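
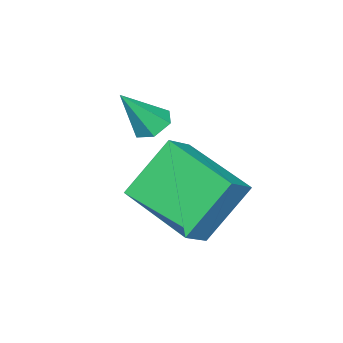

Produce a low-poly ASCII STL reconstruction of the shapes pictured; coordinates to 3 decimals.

solid 
facet normal -0.508 0.283 -0.814
outer loop
vertex -2.413 -3.161 -0.874
vertex -2.822 -3.018 -0.569
vertex -2.442 -2.667 -0.684
endloop
endfacet
facet normal 0.978 0.123 -0.171
outer loop
vertex -2.413 -3.161 -0.874
vertex -2.442 -2.667 -0.684
vertex -2.138 -3.402 0.529
endloop
endfacet
facet normal -0.508 0.284 -0.813
outer loop
vertex -2.442 -2.667 -0.684
vertex -2.822 -3.018 -0.569
vertex -2.851 -2.525 -0.379
endloop
endfacet
facet normal 0.525 0.780 0.341
outer loop
vertex -2.442 -2.667 -0.684
vertex -2.851 -2.525 -0.379
vertex -2.138 -3.402 0.529
endloop
endfacet
facet normal -0.507 0.284 -0.814
outer loop
vertex -2.851 -2.525 -0.379
vertex -2.822 -3.018 -0.569
vertex -3.232 -2.875 -0.264
endloop
endfacet
facet normal -0.287 0.566 0.773
outer loop
vertex -2.851 -2.525 -0.379
vertex -3.232 -2.875 -0.264
vertex -2.138 -3.402 0.529
endloop
endfacet
facet normal -0.506 0.285 -0.814
outer loop
vertex -3.232 -2.875 -0.264
vertex -2.822 -3.018 -0.569
vertex -3.203 -3.369 -0.455
endloop
endfacet
facet normal -0.651 -0.307 0.694
outer loop
vertex -3.232 -2.875 -0.264
vertex -3.203 -3.369 -0.455
vertex -2.138 -3.402 0.529
endloop
endfacet
facet normal -0.506 0.285 -0.814
outer loop
vertex -3.203 -3.369 -0.455
vertex -2.822 -3.018 -0.569
vertex -2.793 -3.512 -0.76
endloop
endfacet
facet normal -0.199 -0.963 0.183
outer loop
vertex -3.203 -3.369 -0.455
vertex -2.793 -3.512 -0.76
vertex -2.138 -3.402 0.529
endloop
endfacet
facet normal -0.507 0.285 -0.813
outer loop
vertex -2.793 -3.512 -0.76
vertex -2.822 -3.018 -0.569
vertex -2.413 -3.161 -0.874
endloop
endfacet
facet normal 0.616 -0.748 -0.249
outer loop
vertex -2.793 -3.512 -0.76
vertex -2.413 -3.161 -0.874
vertex -2.138 -3.402 0.529
endloop
endfacet
facet normal -0.840 -0.010 -0.542
outer loop
vertex -3.301 -2.349 -1.215
vertex -2.997 -0.344 -1.724
vertex -2.351 -2.865 -2.679
endloop
endfacet
facet normal -0.146 -0.959 0.243
outer loop
vertex -1.603 -2.856 -2.196
vertex -3.301 -2.349 -1.215
vertex -2.351 -2.865 -2.679
endloop
endfacet
facet normal -0.840 -0.010 -0.542
outer loop
vertex -2.351 -2.865 -2.679
vertex -2.997 -0.344 -1.724
vertex -2.046 -0.86 -3.188
endloop
endfacet
facet normal 0.523 -0.284 -0.804
outer loop
vertex -2.046 -0.86 -3.188
vertex -1.603 -2.856 -2.196
vertex -2.351 -2.865 -2.679
endloop
endfacet
facet normal -0.523 0.283 0.804
outer loop
vertex -3.301 -2.349 -1.215
vertex -2.249 -0.335 -1.241
vertex -2.997 -0.344 -1.724
endloop
endfacet
facet normal -0.146 -0.959 0.243
outer loop
vertex -2.554 -2.34 -0.732
vertex -3.301 -2.349 -1.215
vertex -1.603 -2.856 -2.196
endloop
endfacet
facet normal -0.523 0.284 0.804
outer loop
vertex -2.554 -2.34 -0.732
vertex -2.249 -0.335 -1.241
vertex -3.301 -2.349 -1.215
endloop
endfacet
facet normal 0.146 0.959 -0.243
outer loop
vertex -2.997 -0.344 -1.724
vertex -2.249 -0.335 -1.241
vertex -2.046 -0.86 -3.188
endloop
endfacet
facet normal 0.523 -0.283 -0.804
outer loop
vertex -1.299 -0.851 -2.705
vertex -1.603 -2.856 -2.196
vertex -2.046 -0.86 -3.188
endloop
endfacet
facet normal 0.146 0.959 -0.243
outer loop
vertex -2.046 -0.86 -3.188
vertex -2.249 -0.335 -1.241
vertex -1.299 -0.851 -2.705
endloop
endfacet
facet normal 0.840 0.010 0.542
outer loop
vertex -1.299 -0.851 -2.705
vertex -2.554 -2.34 -0.732
vertex -1.603 -2.856 -2.196
endloop
endfacet
facet normal 0.840 0.010 0.542
outer loop
vertex -2.249 -0.335 -1.241
vertex -2.554 -2.34 -0.732
vertex -1.299 -0.851 -2.705
endloop
endfacet

endsolid


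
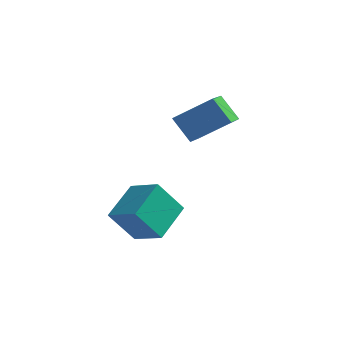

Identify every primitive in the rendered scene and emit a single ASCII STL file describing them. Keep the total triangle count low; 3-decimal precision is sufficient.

solid 
facet normal -0.873 0.277 -0.402
outer loop
vertex -1.893 -4.755 -3.113
vertex -1.73 -3.167 -2.373
vertex -1.107 -4.215 -4.446
endloop
endfacet
facet normal -0.092 -0.903 -0.420
outer loop
vertex 0.15 -4.613 -3.867
vertex -1.893 -4.755 -3.113
vertex -1.107 -4.215 -4.446
endloop
endfacet
facet normal -0.873 0.277 -0.402
outer loop
vertex -1.107 -4.215 -4.446
vertex -1.73 -3.167 -2.373
vertex -0.944 -2.626 -3.707
endloop
endfacet
facet normal 0.479 0.329 -0.814
outer loop
vertex -0.944 -2.626 -3.707
vertex 0.15 -4.613 -3.867
vertex -1.107 -4.215 -4.446
endloop
endfacet
facet normal -0.479 -0.330 0.813
outer loop
vertex -1.893 -4.755 -3.113
vertex -0.473 -3.565 -1.794
vertex -1.73 -3.167 -2.373
endloop
endfacet
facet normal -0.092 -0.903 -0.421
outer loop
vertex -0.636 -5.154 -2.533
vertex -1.893 -4.755 -3.113
vertex 0.15 -4.613 -3.867
endloop
endfacet
facet normal -0.480 -0.329 0.813
outer loop
vertex -0.636 -5.154 -2.533
vertex -0.473 -3.565 -1.794
vertex -1.893 -4.755 -3.113
endloop
endfacet
facet normal 0.092 0.903 0.420
outer loop
vertex -1.73 -3.167 -2.373
vertex -0.473 -3.565 -1.794
vertex -0.944 -2.626 -3.707
endloop
endfacet
facet normal 0.480 0.330 -0.813
outer loop
vertex 0.313 -3.025 -3.127
vertex 0.15 -4.613 -3.867
vertex -0.944 -2.626 -3.707
endloop
endfacet
facet normal 0.093 0.903 0.420
outer loop
vertex -0.944 -2.626 -3.707
vertex -0.473 -3.565 -1.794
vertex 0.313 -3.025 -3.127
endloop
endfacet
facet normal 0.873 -0.277 0.402
outer loop
vertex 0.313 -3.025 -3.127
vertex -0.636 -5.154 -2.533
vertex 0.15 -4.613 -3.867
endloop
endfacet
facet normal 0.873 -0.277 0.402
outer loop
vertex -0.473 -3.565 -1.794
vertex -0.636 -5.154 -2.533
vertex 0.313 -3.025 -3.127
endloop
endfacet
facet normal -0.754 -0.326 -0.571
outer loop
vertex -0.785 -1.605 0.606
vertex -0.996 -0.311 0.146
vertex 0.027 -1.812 -0.348
endloop
endfacet
facet normal 0.152 -0.931 0.331
outer loop
vertex 1.376 -1.229 0.674
vertex -0.785 -1.605 0.606
vertex 0.027 -1.812 -0.348
endloop
endfacet
facet normal -0.753 -0.325 -0.572
outer loop
vertex 0.027 -1.812 -0.348
vertex -0.996 -0.311 0.146
vertex -0.183 -0.517 -0.808
endloop
endfacet
facet normal 0.640 -0.163 -0.751
outer loop
vertex -0.183 -0.517 -0.808
vertex 1.376 -1.229 0.674
vertex 0.027 -1.812 -0.348
endloop
endfacet
facet normal -0.640 0.163 0.751
outer loop
vertex -0.785 -1.605 0.606
vertex 0.353 0.272 1.168
vertex -0.996 -0.311 0.146
endloop
endfacet
facet normal 0.152 -0.932 0.330
outer loop
vertex 0.563 -1.023 1.628
vertex -0.785 -1.605 0.606
vertex 1.376 -1.229 0.674
endloop
endfacet
facet normal -0.640 0.163 0.751
outer loop
vertex 0.563 -1.023 1.628
vertex 0.353 0.272 1.168
vertex -0.785 -1.605 0.606
endloop
endfacet
facet normal -0.152 0.931 -0.331
outer loop
vertex -0.996 -0.311 0.146
vertex 0.353 0.272 1.168
vertex -0.183 -0.517 -0.808
endloop
endfacet
facet normal 0.640 -0.163 -0.751
outer loop
vertex 1.165 0.065 0.214
vertex 1.376 -1.229 0.674
vertex -0.183 -0.517 -0.808
endloop
endfacet
facet normal -0.151 0.931 -0.331
outer loop
vertex -0.183 -0.517 -0.808
vertex 0.353 0.272 1.168
vertex 1.165 0.065 0.214
endloop
endfacet
facet normal 0.753 0.326 0.571
outer loop
vertex 1.165 0.065 0.214
vertex 0.563 -1.023 1.628
vertex 1.376 -1.229 0.674
endloop
endfacet
facet normal 0.754 0.325 0.571
outer loop
vertex 0.353 0.272 1.168
vertex 0.563 -1.023 1.628
vertex 1.165 0.065 0.214
endloop
endfacet

endsolid


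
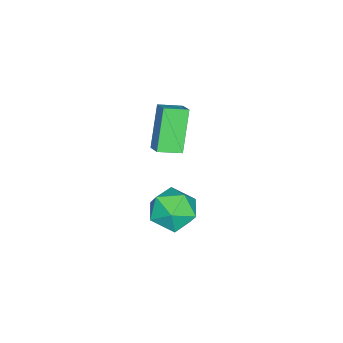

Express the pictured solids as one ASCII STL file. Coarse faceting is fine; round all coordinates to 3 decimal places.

solid 
facet normal -0.554 -0.089 0.827
outer loop
vertex 1.501 -2.963 1.621
vertex 0.939 -2.111 1.336
vertex 0.969 -3.451 1.212
endloop
endfacet
facet normal 0.530 -0.804 0.269
outer loop
vertex 2.101 -3.269 -0.476
vertex 1.501 -2.963 1.621
vertex 0.969 -3.451 1.212
endloop
endfacet
facet normal -0.556 -0.089 0.827
outer loop
vertex 0.969 -3.451 1.212
vertex 0.939 -2.111 1.336
vertex 0.407 -2.599 0.926
endloop
endfacet
facet normal -0.641 -0.588 -0.493
outer loop
vertex 0.407 -2.599 0.926
vertex 2.101 -3.269 -0.476
vertex 0.969 -3.451 1.212
endloop
endfacet
facet normal 0.641 0.588 0.493
outer loop
vertex 1.501 -2.963 1.621
vertex 2.071 -1.929 -0.352
vertex 0.939 -2.111 1.336
endloop
endfacet
facet normal 0.530 -0.804 0.269
outer loop
vertex 2.633 -2.781 -0.066
vertex 1.501 -2.963 1.621
vertex 2.101 -3.269 -0.476
endloop
endfacet
facet normal 0.641 0.588 0.493
outer loop
vertex 2.633 -2.781 -0.066
vertex 2.071 -1.929 -0.352
vertex 1.501 -2.963 1.621
endloop
endfacet
facet normal -0.530 0.804 -0.269
outer loop
vertex 0.939 -2.111 1.336
vertex 2.071 -1.929 -0.352
vertex 0.407 -2.599 0.926
endloop
endfacet
facet normal -0.641 -0.588 -0.494
outer loop
vertex 1.539 -2.417 -0.761
vertex 2.101 -3.269 -0.476
vertex 0.407 -2.599 0.926
endloop
endfacet
facet normal -0.530 0.804 -0.269
outer loop
vertex 0.407 -2.599 0.926
vertex 2.071 -1.929 -0.352
vertex 1.539 -2.417 -0.761
endloop
endfacet
facet normal 0.555 0.090 -0.827
outer loop
vertex 1.539 -2.417 -0.761
vertex 2.633 -2.781 -0.066
vertex 2.101 -3.269 -0.476
endloop
endfacet
facet normal 0.555 0.088 -0.827
outer loop
vertex 2.071 -1.929 -0.352
vertex 2.633 -2.781 -0.066
vertex 1.539 -2.417 -0.761
endloop
endfacet
facet normal -0.768 0.376 -0.519
outer loop
vertex 2.083 -1.619 -4.838
vertex 1.465 -2.522 -4.578
vertex 1.453 -1.62 -3.906
endloop
endfacet
facet normal -0.365 0.898 -0.246
outer loop
vertex 2.083 -1.619 -4.838
vertex 1.453 -1.62 -3.906
vertex 2.493 -1.191 -3.882
endloop
endfacet
facet normal 0.299 0.816 -0.494
outer loop
vertex 2.083 -1.619 -4.838
vertex 2.493 -1.191 -3.882
vertex 3.147 -1.828 -4.539
endloop
endfacet
facet normal 0.307 0.244 -0.920
outer loop
vertex 2.083 -1.619 -4.838
vertex 3.147 -1.828 -4.539
vertex 2.512 -2.651 -4.969
endloop
endfacet
facet normal -0.353 -0.028 -0.935
outer loop
vertex 2.083 -1.619 -4.838
vertex 2.512 -2.651 -4.969
vertex 1.465 -2.522 -4.578
endloop
endfacet
facet normal -0.347 0.816 0.463
outer loop
vertex 2.493 -1.191 -3.882
vertex 1.453 -1.62 -3.906
vertex 2.128 -1.829 -3.031
endloop
endfacet
facet normal -0.999 -0.029 0.022
outer loop
vertex 1.453 -1.62 -3.906
vertex 1.465 -2.522 -4.578
vertex 1.493 -2.652 -3.461
endloop
endfacet
facet normal -0.328 -0.683 -0.653
outer loop
vertex 1.465 -2.522 -4.578
vertex 2.512 -2.651 -4.969
vertex 2.147 -3.289 -4.118
endloop
endfacet
facet normal 0.739 -0.242 -0.628
outer loop
vertex 2.512 -2.651 -4.969
vertex 3.147 -1.828 -4.539
vertex 3.187 -2.86 -4.094
endloop
endfacet
facet normal 0.727 0.684 0.061
outer loop
vertex 3.147 -1.828 -4.539
vertex 2.493 -1.191 -3.882
vertex 3.175 -1.958 -3.422
endloop
endfacet
facet normal -0.307 -0.244 0.920
outer loop
vertex 2.557 -2.861 -3.162
vertex 2.128 -1.829 -3.031
vertex 1.493 -2.652 -3.461
endloop
endfacet
facet normal -0.299 -0.816 0.494
outer loop
vertex 2.557 -2.861 -3.162
vertex 1.493 -2.652 -3.461
vertex 2.147 -3.289 -4.118
endloop
endfacet
facet normal 0.365 -0.898 0.246
outer loop
vertex 2.557 -2.861 -3.162
vertex 2.147 -3.289 -4.118
vertex 3.187 -2.86 -4.094
endloop
endfacet
facet normal 0.768 -0.376 0.519
outer loop
vertex 2.557 -2.861 -3.162
vertex 3.187 -2.86 -4.094
vertex 3.175 -1.958 -3.422
endloop
endfacet
facet normal 0.353 0.028 0.935
outer loop
vertex 2.557 -2.861 -3.162
vertex 3.175 -1.958 -3.422
vertex 2.128 -1.829 -3.031
endloop
endfacet
facet normal -0.739 0.242 0.628
outer loop
vertex 1.493 -2.652 -3.461
vertex 2.128 -1.829 -3.031
vertex 1.453 -1.62 -3.906
endloop
endfacet
facet normal -0.727 -0.684 -0.061
outer loop
vertex 2.147 -3.289 -4.118
vertex 1.493 -2.652 -3.461
vertex 1.465 -2.522 -4.578
endloop
endfacet
facet normal 0.347 -0.816 -0.463
outer loop
vertex 3.187 -2.86 -4.094
vertex 2.147 -3.289 -4.118
vertex 2.512 -2.651 -4.969
endloop
endfacet
facet normal 0.999 0.029 -0.022
outer loop
vertex 3.175 -1.958 -3.422
vertex 3.187 -2.86 -4.094
vertex 3.147 -1.828 -4.539
endloop
endfacet
facet normal 0.328 0.683 0.653
outer loop
vertex 2.128 -1.829 -3.031
vertex 3.175 -1.958 -3.422
vertex 2.493 -1.191 -3.882
endloop
endfacet

endsolid


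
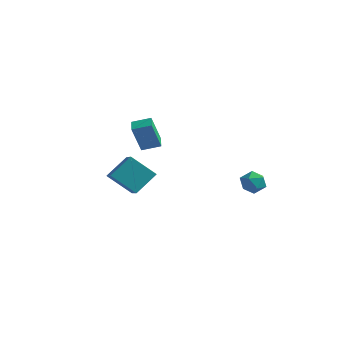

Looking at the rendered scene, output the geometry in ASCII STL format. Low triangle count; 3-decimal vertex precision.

solid 
facet normal -0.573 0.662 -0.483
outer loop
vertex -1.712 -0.155 -0.328
vertex -0.454 0.183 -1.358
vertex -2.186 -1.251 -1.268
endloop
endfacet
facet normal -0.758 -0.204 0.620
outer loop
vertex -1.206 -2.383 -0.442
vertex -1.712 -0.155 -0.328
vertex -2.186 -1.251 -1.268
endloop
endfacet
facet normal -0.573 0.662 -0.483
outer loop
vertex -2.186 -1.251 -1.268
vertex -0.454 0.183 -1.358
vertex -0.929 -0.913 -2.297
endloop
endfacet
facet normal -0.312 -0.721 -0.618
outer loop
vertex -0.929 -0.913 -2.297
vertex -1.206 -2.383 -0.442
vertex -2.186 -1.251 -1.268
endloop
endfacet
facet normal 0.312 0.721 0.618
outer loop
vertex -1.712 -0.155 -0.328
vertex 0.526 -0.949 -0.532
vertex -0.454 0.183 -1.358
endloop
endfacet
facet normal -0.757 -0.204 0.621
outer loop
vertex -0.731 -1.287 0.497
vertex -1.712 -0.155 -0.328
vertex -1.206 -2.383 -0.442
endloop
endfacet
facet normal 0.312 0.721 0.618
outer loop
vertex -0.731 -1.287 0.497
vertex 0.526 -0.949 -0.532
vertex -1.712 -0.155 -0.328
endloop
endfacet
facet normal 0.758 0.203 -0.620
outer loop
vertex -0.454 0.183 -1.358
vertex 0.526 -0.949 -0.532
vertex -0.929 -0.913 -2.297
endloop
endfacet
facet normal -0.312 -0.721 -0.618
outer loop
vertex 0.052 -2.045 -1.472
vertex -1.206 -2.383 -0.442
vertex -0.929 -0.913 -2.297
endloop
endfacet
facet normal 0.757 0.204 -0.620
outer loop
vertex -0.929 -0.913 -2.297
vertex 0.526 -0.949 -0.532
vertex 0.052 -2.045 -1.472
endloop
endfacet
facet normal 0.573 -0.662 0.483
outer loop
vertex 0.052 -2.045 -1.472
vertex -0.731 -1.287 0.497
vertex -1.206 -2.383 -0.442
endloop
endfacet
facet normal 0.573 -0.662 0.483
outer loop
vertex 0.526 -0.949 -0.532
vertex -0.731 -1.287 0.497
vertex 0.052 -2.045 -1.472
endloop
endfacet
facet normal -0.828 -0.484 -0.283
outer loop
vertex -3.261 2.762 -0.046
vertex -3.728 3.485 0.083
vertex -2.978 3.237 -1.686
endloop
endfacet
facet normal 0.536 -0.831 -0.148
outer loop
vertex -2.092 3.755 -1.383
vertex -3.261 2.762 -0.046
vertex -2.978 3.237 -1.686
endloop
endfacet
facet normal -0.828 -0.484 -0.283
outer loop
vertex -2.978 3.237 -1.686
vertex -3.728 3.485 0.083
vertex -3.445 3.96 -1.557
endloop
endfacet
facet normal 0.163 0.275 -0.948
outer loop
vertex -3.445 3.96 -1.557
vertex -2.092 3.755 -1.383
vertex -2.978 3.237 -1.686
endloop
endfacet
facet normal -0.163 -0.275 0.948
outer loop
vertex -3.261 2.762 -0.046
vertex -2.842 4.003 0.386
vertex -3.728 3.485 0.083
endloop
endfacet
facet normal 0.536 -0.831 -0.148
outer loop
vertex -2.375 3.28 0.257
vertex -3.261 2.762 -0.046
vertex -2.092 3.755 -1.383
endloop
endfacet
facet normal -0.163 -0.275 0.948
outer loop
vertex -2.375 3.28 0.257
vertex -2.842 4.003 0.386
vertex -3.261 2.762 -0.046
endloop
endfacet
facet normal -0.536 0.831 0.148
outer loop
vertex -3.728 3.485 0.083
vertex -2.842 4.003 0.386
vertex -3.445 3.96 -1.557
endloop
endfacet
facet normal 0.163 0.275 -0.948
outer loop
vertex -2.559 4.478 -1.254
vertex -2.092 3.755 -1.383
vertex -3.445 3.96 -1.557
endloop
endfacet
facet normal -0.536 0.831 0.148
outer loop
vertex -3.445 3.96 -1.557
vertex -2.842 4.003 0.386
vertex -2.559 4.478 -1.254
endloop
endfacet
facet normal 0.828 0.484 0.283
outer loop
vertex -2.559 4.478 -1.254
vertex -2.375 3.28 0.257
vertex -2.092 3.755 -1.383
endloop
endfacet
facet normal 0.828 0.484 0.283
outer loop
vertex -2.842 4.003 0.386
vertex -2.375 3.28 0.257
vertex -2.559 4.478 -1.254
endloop
endfacet
facet normal 0.333 0.521 0.786
outer loop
vertex 4.16 3.2 -1.578
vertex 3.79 2.743 -1.118
vertex 4.494 2.587 -1.313
endloop
endfacet
facet normal 0.802 0.544 0.248
outer loop
vertex 4.16 3.2 -1.578
vertex 4.494 2.587 -1.313
vertex 4.583 2.782 -2.028
endloop
endfacet
facet normal 0.472 0.822 -0.320
outer loop
vertex 4.16 3.2 -1.578
vertex 4.583 2.782 -2.028
vertex 3.935 3.058 -2.275
endloop
endfacet
facet normal -0.200 0.971 -0.133
outer loop
vertex 4.16 3.2 -1.578
vertex 3.935 3.058 -2.275
vertex 3.445 3.034 -1.713
endloop
endfacet
facet normal -0.286 0.785 0.550
outer loop
vertex 4.16 3.2 -1.578
vertex 3.445 3.034 -1.713
vertex 3.79 2.743 -1.118
endloop
endfacet
facet normal 0.988 -0.127 0.088
outer loop
vertex 4.583 2.782 -2.028
vertex 4.494 2.587 -1.313
vertex 4.475 2.066 -1.847
endloop
endfacet
facet normal 0.229 -0.165 0.959
outer loop
vertex 4.494 2.587 -1.313
vertex 3.79 2.743 -1.118
vertex 3.985 2.042 -1.285
endloop
endfacet
facet normal -0.773 0.263 0.577
outer loop
vertex 3.79 2.743 -1.118
vertex 3.445 3.034 -1.713
vertex 3.337 2.318 -1.532
endloop
endfacet
facet normal -0.634 0.565 -0.528
outer loop
vertex 3.445 3.034 -1.713
vertex 3.935 3.058 -2.275
vertex 3.426 2.513 -2.247
endloop
endfacet
facet normal 0.454 0.324 -0.830
outer loop
vertex 3.935 3.058 -2.275
vertex 4.583 2.782 -2.028
vertex 4.13 2.357 -2.442
endloop
endfacet
facet normal 0.200 -0.971 0.133
outer loop
vertex 3.76 1.9 -1.982
vertex 4.475 2.066 -1.847
vertex 3.985 2.042 -1.285
endloop
endfacet
facet normal -0.472 -0.822 0.320
outer loop
vertex 3.76 1.9 -1.982
vertex 3.985 2.042 -1.285
vertex 3.337 2.318 -1.532
endloop
endfacet
facet normal -0.802 -0.544 -0.248
outer loop
vertex 3.76 1.9 -1.982
vertex 3.337 2.318 -1.532
vertex 3.426 2.513 -2.247
endloop
endfacet
facet normal -0.333 -0.521 -0.786
outer loop
vertex 3.76 1.9 -1.982
vertex 3.426 2.513 -2.247
vertex 4.13 2.357 -2.442
endloop
endfacet
facet normal 0.286 -0.785 -0.550
outer loop
vertex 3.76 1.9 -1.982
vertex 4.13 2.357 -2.442
vertex 4.475 2.066 -1.847
endloop
endfacet
facet normal 0.634 -0.565 0.528
outer loop
vertex 3.985 2.042 -1.285
vertex 4.475 2.066 -1.847
vertex 4.494 2.587 -1.313
endloop
endfacet
facet normal -0.454 -0.324 0.830
outer loop
vertex 3.337 2.318 -1.532
vertex 3.985 2.042 -1.285
vertex 3.79 2.743 -1.118
endloop
endfacet
facet normal -0.988 0.127 -0.088
outer loop
vertex 3.426 2.513 -2.247
vertex 3.337 2.318 -1.532
vertex 3.445 3.034 -1.713
endloop
endfacet
facet normal -0.229 0.165 -0.959
outer loop
vertex 4.13 2.357 -2.442
vertex 3.426 2.513 -2.247
vertex 3.935 3.058 -2.275
endloop
endfacet
facet normal 0.773 -0.263 -0.577
outer loop
vertex 4.475 2.066 -1.847
vertex 4.13 2.357 -2.442
vertex 4.583 2.782 -2.028
endloop
endfacet

endsolid


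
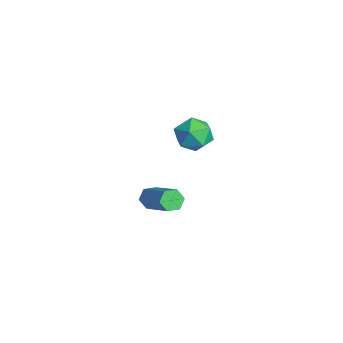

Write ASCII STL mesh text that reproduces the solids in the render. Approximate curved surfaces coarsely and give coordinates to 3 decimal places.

solid 
facet normal -0.815 -0.220 -0.536
outer loop
vertex 1.93 -2.894 -2.1
vertex 1.642 -2.635 -1.768
vertex 1.843 -2.396 -2.172
endloop
endfacet
facet normal 0.554 -0.024 -0.832
outer loop
vertex 1.93 -2.894 -2.1
vertex 1.843 -2.396 -2.172
vertex 3.446 -2.485 -1.103
endloop
endfacet
facet normal 0.554 -0.024 -0.832
outer loop
vertex 3.446 -2.485 -1.103
vertex 1.843 -2.396 -2.172
vertex 3.359 -1.987 -1.175
endloop
endfacet
facet normal 0.815 0.220 0.536
outer loop
vertex 3.446 -2.485 -1.103
vertex 3.359 -1.987 -1.175
vertex 3.158 -2.225 -0.772
endloop
endfacet
facet normal -0.815 -0.220 -0.536
outer loop
vertex 1.843 -2.396 -2.172
vertex 1.642 -2.635 -1.768
vertex 1.555 -2.137 -1.84
endloop
endfacet
facet normal 0.129 0.833 -0.538
outer loop
vertex 1.843 -2.396 -2.172
vertex 1.555 -2.137 -1.84
vertex 3.359 -1.987 -1.175
endloop
endfacet
facet normal 0.129 0.832 -0.539
outer loop
vertex 3.359 -1.987 -1.175
vertex 1.555 -2.137 -1.84
vertex 3.071 -1.728 -0.844
endloop
endfacet
facet normal 0.815 0.220 0.536
outer loop
vertex 3.359 -1.987 -1.175
vertex 3.071 -1.728 -0.844
vertex 3.158 -2.225 -0.772
endloop
endfacet
facet normal -0.815 -0.220 -0.536
outer loop
vertex 1.555 -2.137 -1.84
vertex 1.642 -2.635 -1.768
vertex 1.354 -2.375 -1.437
endloop
endfacet
facet normal -0.424 0.856 0.294
outer loop
vertex 1.555 -2.137 -1.84
vertex 1.354 -2.375 -1.437
vertex 3.071 -1.728 -0.844
endloop
endfacet
facet normal -0.424 0.857 0.294
outer loop
vertex 3.071 -1.728 -0.844
vertex 1.354 -2.375 -1.437
vertex 2.87 -1.966 -0.44
endloop
endfacet
facet normal 0.815 0.220 0.535
outer loop
vertex 3.071 -1.728 -0.844
vertex 2.87 -1.966 -0.44
vertex 3.158 -2.225 -0.772
endloop
endfacet
facet normal -0.815 -0.220 -0.536
outer loop
vertex 1.354 -2.375 -1.437
vertex 1.642 -2.635 -1.768
vertex 1.441 -2.873 -1.365
endloop
endfacet
facet normal -0.554 0.024 0.832
outer loop
vertex 1.354 -2.375 -1.437
vertex 1.441 -2.873 -1.365
vertex 2.87 -1.966 -0.44
endloop
endfacet
facet normal -0.554 0.024 0.832
outer loop
vertex 2.87 -1.966 -0.44
vertex 1.441 -2.873 -1.365
vertex 2.957 -2.464 -0.368
endloop
endfacet
facet normal 0.815 0.220 0.536
outer loop
vertex 2.87 -1.966 -0.44
vertex 2.957 -2.464 -0.368
vertex 3.158 -2.225 -0.772
endloop
endfacet
facet normal -0.815 -0.220 -0.536
outer loop
vertex 1.441 -2.873 -1.365
vertex 1.642 -2.635 -1.768
vertex 1.729 -3.132 -1.696
endloop
endfacet
facet normal -0.130 -0.833 0.539
outer loop
vertex 1.441 -2.873 -1.365
vertex 1.729 -3.132 -1.696
vertex 2.957 -2.464 -0.368
endloop
endfacet
facet normal -0.129 -0.833 0.538
outer loop
vertex 2.957 -2.464 -0.368
vertex 1.729 -3.132 -1.696
vertex 3.245 -2.723 -0.7
endloop
endfacet
facet normal 0.815 0.220 0.536
outer loop
vertex 2.957 -2.464 -0.368
vertex 3.245 -2.723 -0.7
vertex 3.158 -2.225 -0.772
endloop
endfacet
facet normal -0.815 -0.220 -0.535
outer loop
vertex 1.729 -3.132 -1.696
vertex 1.642 -2.635 -1.768
vertex 1.93 -2.894 -2.1
endloop
endfacet
facet normal 0.424 -0.857 -0.294
outer loop
vertex 1.729 -3.132 -1.696
vertex 1.93 -2.894 -2.1
vertex 3.245 -2.723 -0.7
endloop
endfacet
facet normal 0.424 -0.856 -0.294
outer loop
vertex 3.245 -2.723 -0.7
vertex 1.93 -2.894 -2.1
vertex 3.446 -2.485 -1.103
endloop
endfacet
facet normal 0.815 0.220 0.536
outer loop
vertex 3.245 -2.723 -0.7
vertex 3.446 -2.485 -1.103
vertex 3.158 -2.225 -0.772
endloop
endfacet
facet normal -0.906 0.406 -0.120
outer loop
vertex 3.215 -1.28 2.668
vertex 2.939 -1.71 3.296
vertex 3.253 -0.974 3.416
endloop
endfacet
facet normal -0.395 0.857 -0.331
outer loop
vertex 3.215 -1.28 2.668
vertex 3.253 -0.974 3.416
vertex 3.877 -0.882 2.909
endloop
endfacet
facet normal -0.016 0.537 -0.844
outer loop
vertex 3.215 -1.28 2.668
vertex 3.877 -0.882 2.909
vertex 3.949 -1.562 2.475
endloop
endfacet
facet normal -0.293 -0.112 -0.950
outer loop
vertex 3.215 -1.28 2.668
vertex 3.949 -1.562 2.475
vertex 3.369 -2.074 2.714
endloop
endfacet
facet normal -0.843 -0.193 -0.502
outer loop
vertex 3.215 -1.28 2.668
vertex 3.369 -2.074 2.714
vertex 2.939 -1.71 3.296
endloop
endfacet
facet normal 0.038 0.974 0.224
outer loop
vertex 3.877 -0.882 2.909
vertex 3.253 -0.974 3.416
vertex 4.011 -1.066 3.686
endloop
endfacet
facet normal -0.788 0.244 0.565
outer loop
vertex 3.253 -0.974 3.416
vertex 2.939 -1.71 3.296
vertex 3.431 -1.578 3.925
endloop
endfacet
facet normal -0.686 -0.725 -0.053
outer loop
vertex 2.939 -1.71 3.296
vertex 3.369 -2.074 2.714
vertex 3.503 -2.258 3.491
endloop
endfacet
facet normal 0.205 -0.595 -0.777
outer loop
vertex 3.369 -2.074 2.714
vertex 3.949 -1.562 2.475
vertex 4.127 -2.166 2.984
endloop
endfacet
facet normal 0.652 0.456 -0.606
outer loop
vertex 3.949 -1.562 2.475
vertex 3.877 -0.882 2.909
vertex 4.441 -1.43 3.104
endloop
endfacet
facet normal 0.293 0.112 0.950
outer loop
vertex 4.165 -1.86 3.732
vertex 4.011 -1.066 3.686
vertex 3.431 -1.578 3.925
endloop
endfacet
facet normal 0.016 -0.537 0.844
outer loop
vertex 4.165 -1.86 3.732
vertex 3.431 -1.578 3.925
vertex 3.503 -2.258 3.491
endloop
endfacet
facet normal 0.395 -0.857 0.331
outer loop
vertex 4.165 -1.86 3.732
vertex 3.503 -2.258 3.491
vertex 4.127 -2.166 2.984
endloop
endfacet
facet normal 0.906 -0.406 0.120
outer loop
vertex 4.165 -1.86 3.732
vertex 4.127 -2.166 2.984
vertex 4.441 -1.43 3.104
endloop
endfacet
facet normal 0.843 0.193 0.502
outer loop
vertex 4.165 -1.86 3.732
vertex 4.441 -1.43 3.104
vertex 4.011 -1.066 3.686
endloop
endfacet
facet normal -0.205 0.595 0.777
outer loop
vertex 3.431 -1.578 3.925
vertex 4.011 -1.066 3.686
vertex 3.253 -0.974 3.416
endloop
endfacet
facet normal -0.652 -0.456 0.606
outer loop
vertex 3.503 -2.258 3.491
vertex 3.431 -1.578 3.925
vertex 2.939 -1.71 3.296
endloop
endfacet
facet normal -0.038 -0.974 -0.224
outer loop
vertex 4.127 -2.166 2.984
vertex 3.503 -2.258 3.491
vertex 3.369 -2.074 2.714
endloop
endfacet
facet normal 0.788 -0.244 -0.565
outer loop
vertex 4.441 -1.43 3.104
vertex 4.127 -2.166 2.984
vertex 3.949 -1.562 2.475
endloop
endfacet
facet normal 0.686 0.725 0.053
outer loop
vertex 4.011 -1.066 3.686
vertex 4.441 -1.43 3.104
vertex 3.877 -0.882 2.909
endloop
endfacet

endsolid


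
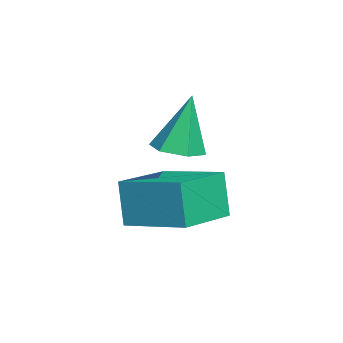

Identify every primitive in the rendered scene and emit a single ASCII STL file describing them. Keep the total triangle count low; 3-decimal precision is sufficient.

solid 
facet normal -0.500 -0.835 -0.229
outer loop
vertex 2.139 -2.362 2.464
vertex 0.82 -1.506 2.225
vertex 2.44 -2.223 1.3
endloop
endfacet
facet normal 0.829 -0.538 0.150
outer loop
vertex 3.26 -0.854 1.675
vertex 2.139 -2.362 2.464
vertex 2.44 -2.223 1.3
endloop
endfacet
facet normal -0.500 -0.835 -0.228
outer loop
vertex 2.44 -2.223 1.3
vertex 0.82 -1.506 2.225
vertex 1.121 -1.368 1.061
endloop
endfacet
facet normal 0.249 0.115 -0.962
outer loop
vertex 1.121 -1.368 1.061
vertex 3.26 -0.854 1.675
vertex 2.44 -2.223 1.3
endloop
endfacet
facet normal -0.249 -0.115 0.962
outer loop
vertex 2.139 -2.362 2.464
vertex 1.64 -0.137 2.6
vertex 0.82 -1.506 2.225
endloop
endfacet
facet normal 0.830 -0.538 0.151
outer loop
vertex 2.959 -0.992 2.839
vertex 2.139 -2.362 2.464
vertex 3.26 -0.854 1.675
endloop
endfacet
facet normal -0.249 -0.115 0.962
outer loop
vertex 2.959 -0.992 2.839
vertex 1.64 -0.137 2.6
vertex 2.139 -2.362 2.464
endloop
endfacet
facet normal -0.829 0.538 -0.151
outer loop
vertex 0.82 -1.506 2.225
vertex 1.64 -0.137 2.6
vertex 1.121 -1.368 1.061
endloop
endfacet
facet normal 0.249 0.114 -0.962
outer loop
vertex 1.941 0.002 1.436
vertex 3.26 -0.854 1.675
vertex 1.121 -1.368 1.061
endloop
endfacet
facet normal -0.830 0.538 -0.150
outer loop
vertex 1.121 -1.368 1.061
vertex 1.64 -0.137 2.6
vertex 1.941 0.002 1.436
endloop
endfacet
facet normal 0.501 0.835 0.228
outer loop
vertex 1.941 0.002 1.436
vertex 2.959 -0.992 2.839
vertex 3.26 -0.854 1.675
endloop
endfacet
facet normal 0.500 0.835 0.229
outer loop
vertex 1.64 -0.137 2.6
vertex 2.959 -0.992 2.839
vertex 1.941 0.002 1.436
endloop
endfacet
facet normal 0.159 -0.190 -0.969
outer loop
vertex 0.754 -1.598 2.811
vertex 0.238 -1.234 2.655
vertex 0.827 -0.962 2.698
endloop
endfacet
facet normal 0.875 -0.014 0.484
outer loop
vertex 0.754 -1.598 2.811
vertex 0.827 -0.962 2.698
vertex -0.018 -0.926 4.225
endloop
endfacet
facet normal 0.159 -0.190 -0.969
outer loop
vertex 0.827 -0.962 2.698
vertex 0.238 -1.234 2.655
vertex 0.311 -0.598 2.542
endloop
endfacet
facet normal 0.503 0.824 0.259
outer loop
vertex 0.827 -0.962 2.698
vertex 0.311 -0.598 2.542
vertex -0.018 -0.926 4.225
endloop
endfacet
facet normal 0.159 -0.190 -0.969
outer loop
vertex 0.311 -0.598 2.542
vertex 0.238 -1.234 2.655
vertex -0.277 -0.87 2.499
endloop
endfacet
facet normal -0.424 0.901 0.093
outer loop
vertex 0.311 -0.598 2.542
vertex -0.277 -0.87 2.499
vertex -0.018 -0.926 4.225
endloop
endfacet
facet normal 0.159 -0.190 -0.969
outer loop
vertex -0.277 -0.87 2.499
vertex 0.238 -1.234 2.655
vertex -0.35 -1.506 2.612
endloop
endfacet
facet normal -0.979 0.139 0.151
outer loop
vertex -0.277 -0.87 2.499
vertex -0.35 -1.506 2.612
vertex -0.018 -0.926 4.225
endloop
endfacet
facet normal 0.159 -0.190 -0.969
outer loop
vertex -0.35 -1.506 2.612
vertex 0.238 -1.234 2.655
vertex 0.166 -1.87 2.768
endloop
endfacet
facet normal -0.607 -0.700 0.377
outer loop
vertex -0.35 -1.506 2.612
vertex 0.166 -1.87 2.768
vertex -0.018 -0.926 4.225
endloop
endfacet
facet normal 0.159 -0.190 -0.969
outer loop
vertex 0.166 -1.87 2.768
vertex 0.238 -1.234 2.655
vertex 0.754 -1.598 2.811
endloop
endfacet
facet normal 0.319 -0.776 0.543
outer loop
vertex 0.166 -1.87 2.768
vertex 0.754 -1.598 2.811
vertex -0.018 -0.926 4.225
endloop
endfacet

endsolid


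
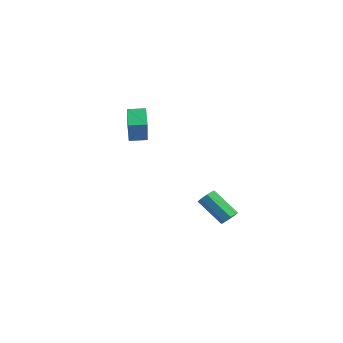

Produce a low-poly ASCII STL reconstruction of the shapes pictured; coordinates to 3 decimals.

solid 
facet normal -0.680 0.555 0.479
outer loop
vertex -3.385 -4.22 4.247
vertex -2.715 -3.425 4.276
vertex -4.069 -3.58 2.536
endloop
endfacet
facet normal -0.644 -0.764 -0.028
outer loop
vertex -3.145 -4.335 1.884
vertex -3.385 -4.22 4.247
vertex -4.069 -3.58 2.536
endloop
endfacet
facet normal -0.680 0.555 0.479
outer loop
vertex -4.069 -3.58 2.536
vertex -2.715 -3.425 4.276
vertex -3.399 -2.785 2.565
endloop
endfacet
facet normal -0.351 0.328 -0.877
outer loop
vertex -3.399 -2.785 2.565
vertex -3.145 -4.335 1.884
vertex -4.069 -3.58 2.536
endloop
endfacet
facet normal 0.351 -0.328 0.877
outer loop
vertex -3.385 -4.22 4.247
vertex -1.791 -4.18 3.624
vertex -2.715 -3.425 4.276
endloop
endfacet
facet normal -0.644 -0.764 -0.028
outer loop
vertex -2.461 -4.975 3.595
vertex -3.385 -4.22 4.247
vertex -3.145 -4.335 1.884
endloop
endfacet
facet normal 0.351 -0.328 0.877
outer loop
vertex -2.461 -4.975 3.595
vertex -1.791 -4.18 3.624
vertex -3.385 -4.22 4.247
endloop
endfacet
facet normal 0.644 0.764 0.028
outer loop
vertex -2.715 -3.425 4.276
vertex -1.791 -4.18 3.624
vertex -3.399 -2.785 2.565
endloop
endfacet
facet normal -0.351 0.328 -0.877
outer loop
vertex -2.475 -3.54 1.913
vertex -3.145 -4.335 1.884
vertex -3.399 -2.785 2.565
endloop
endfacet
facet normal 0.644 0.764 0.028
outer loop
vertex -3.399 -2.785 2.565
vertex -1.791 -4.18 3.624
vertex -2.475 -3.54 1.913
endloop
endfacet
facet normal 0.680 -0.555 -0.479
outer loop
vertex -2.475 -3.54 1.913
vertex -2.461 -4.975 3.595
vertex -3.145 -4.335 1.884
endloop
endfacet
facet normal 0.680 -0.555 -0.479
outer loop
vertex -1.791 -4.18 3.624
vertex -2.461 -4.975 3.595
vertex -2.475 -3.54 1.913
endloop
endfacet
facet normal 0.776 0.142 -0.615
outer loop
vertex 0.875 0.141 -4.144
vertex 0.522 -0.023 -4.627
vertex 0.652 0.511 -4.34
endloop
endfacet
facet normal 0.421 0.610 0.671
outer loop
vertex 0.875 0.141 -4.144
vertex 0.652 0.511 -4.34
vertex -0.729 -0.153 -2.87
endloop
endfacet
facet normal 0.421 0.610 0.671
outer loop
vertex -0.729 -0.153 -2.87
vertex 0.652 0.511 -4.34
vertex -0.953 0.217 -3.066
endloop
endfacet
facet normal -0.775 -0.143 0.615
outer loop
vertex -0.729 -0.153 -2.87
vertex -0.953 0.217 -3.066
vertex -1.082 -0.317 -3.353
endloop
endfacet
facet normal 0.776 0.142 -0.615
outer loop
vertex 0.652 0.511 -4.34
vertex 0.522 -0.023 -4.627
vertex 0.353 0.569 -4.704
endloop
endfacet
facet normal -0.034 0.982 0.184
outer loop
vertex 0.652 0.511 -4.34
vertex 0.353 0.569 -4.704
vertex -0.953 0.217 -3.066
endloop
endfacet
facet normal -0.035 0.982 0.183
outer loop
vertex -0.953 0.217 -3.066
vertex 0.353 0.569 -4.704
vertex -1.252 0.274 -3.43
endloop
endfacet
facet normal -0.776 -0.143 0.615
outer loop
vertex -0.953 0.217 -3.066
vertex -1.252 0.274 -3.43
vertex -1.082 -0.317 -3.353
endloop
endfacet
facet normal 0.776 0.141 -0.615
outer loop
vertex 0.353 0.569 -4.704
vertex 0.522 -0.023 -4.627
vertex 0.153 0.279 -5.023
endloop
endfacet
facet normal -0.471 0.779 -0.413
outer loop
vertex 0.353 0.569 -4.704
vertex 0.153 0.279 -5.023
vertex -1.252 0.274 -3.43
endloop
endfacet
facet normal -0.470 0.780 -0.412
outer loop
vertex -1.252 0.274 -3.43
vertex 0.153 0.279 -5.023
vertex -1.452 -0.015 -3.749
endloop
endfacet
facet normal -0.775 -0.143 0.615
outer loop
vertex -1.252 0.274 -3.43
vertex -1.452 -0.015 -3.749
vertex -1.082 -0.317 -3.353
endloop
endfacet
facet normal 0.776 0.141 -0.615
outer loop
vertex 0.153 0.279 -5.023
vertex 0.522 -0.023 -4.627
vertex 0.169 -0.187 -5.11
endloop
endfacet
facet normal -0.631 0.121 -0.766
outer loop
vertex 0.153 0.279 -5.023
vertex 0.169 -0.187 -5.11
vertex -1.452 -0.015 -3.749
endloop
endfacet
facet normal -0.631 0.120 -0.767
outer loop
vertex -1.452 -0.015 -3.749
vertex 0.169 -0.187 -5.11
vertex -1.435 -0.481 -3.836
endloop
endfacet
facet normal -0.775 -0.143 0.615
outer loop
vertex -1.452 -0.015 -3.749
vertex -1.435 -0.481 -3.836
vertex -1.082 -0.317 -3.353
endloop
endfacet
facet normal 0.775 0.143 -0.615
outer loop
vertex 0.169 -0.187 -5.11
vertex 0.522 -0.023 -4.627
vertex 0.393 -0.557 -4.914
endloop
endfacet
facet normal -0.421 -0.610 -0.671
outer loop
vertex 0.169 -0.187 -5.11
vertex 0.393 -0.557 -4.914
vertex -1.435 -0.481 -3.836
endloop
endfacet
facet normal -0.421 -0.610 -0.671
outer loop
vertex -1.435 -0.481 -3.836
vertex 0.393 -0.557 -4.914
vertex -1.212 -0.851 -3.64
endloop
endfacet
facet normal -0.776 -0.142 0.615
outer loop
vertex -1.435 -0.481 -3.836
vertex -1.212 -0.851 -3.64
vertex -1.082 -0.317 -3.353
endloop
endfacet
facet normal 0.776 0.143 -0.615
outer loop
vertex 0.393 -0.557 -4.914
vertex 0.522 -0.023 -4.627
vertex 0.692 -0.614 -4.55
endloop
endfacet
facet normal 0.035 -0.983 -0.183
outer loop
vertex 0.393 -0.557 -4.914
vertex 0.692 -0.614 -4.55
vertex -1.212 -0.851 -3.64
endloop
endfacet
facet normal 0.034 -0.982 -0.185
outer loop
vertex -1.212 -0.851 -3.64
vertex 0.692 -0.614 -4.55
vertex -0.913 -0.909 -3.276
endloop
endfacet
facet normal -0.776 -0.142 0.615
outer loop
vertex -1.212 -0.851 -3.64
vertex -0.913 -0.909 -3.276
vertex -1.082 -0.317 -3.353
endloop
endfacet
facet normal 0.775 0.143 -0.615
outer loop
vertex 0.692 -0.614 -4.55
vertex 0.522 -0.023 -4.627
vertex 0.892 -0.325 -4.231
endloop
endfacet
facet normal 0.470 -0.780 0.412
outer loop
vertex 0.692 -0.614 -4.55
vertex 0.892 -0.325 -4.231
vertex -0.913 -0.909 -3.276
endloop
endfacet
facet normal 0.471 -0.779 0.413
outer loop
vertex -0.913 -0.909 -3.276
vertex 0.892 -0.325 -4.231
vertex -0.713 -0.619 -2.957
endloop
endfacet
facet normal -0.776 -0.141 0.615
outer loop
vertex -0.913 -0.909 -3.276
vertex -0.713 -0.619 -2.957
vertex -1.082 -0.317 -3.353
endloop
endfacet
facet normal 0.775 0.143 -0.615
outer loop
vertex 0.892 -0.325 -4.231
vertex 0.522 -0.023 -4.627
vertex 0.875 0.141 -4.144
endloop
endfacet
facet normal 0.631 -0.120 0.767
outer loop
vertex 0.892 -0.325 -4.231
vertex 0.875 0.141 -4.144
vertex -0.713 -0.619 -2.957
endloop
endfacet
facet normal 0.631 -0.121 0.766
outer loop
vertex -0.713 -0.619 -2.957
vertex 0.875 0.141 -4.144
vertex -0.729 -0.153 -2.87
endloop
endfacet
facet normal -0.776 -0.141 0.615
outer loop
vertex -0.713 -0.619 -2.957
vertex -0.729 -0.153 -2.87
vertex -1.082 -0.317 -3.353
endloop
endfacet

endsolid


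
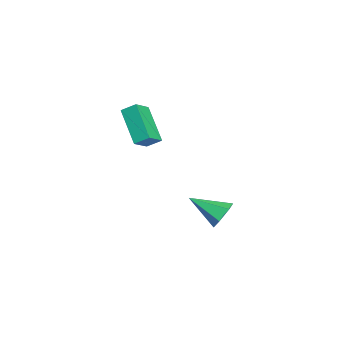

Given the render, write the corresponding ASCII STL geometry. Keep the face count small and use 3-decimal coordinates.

solid 
facet normal 0.122 0.860 -0.495
outer loop
vertex 0.344 1.157 -2.778
vertex -0.045 1.563 -2.168
vertex 0.779 1.462 -2.14
endloop
endfacet
facet normal 0.744 -0.636 -0.204
outer loop
vertex 0.344 1.157 -2.778
vertex 0.779 1.462 -2.14
vertex -0.275 -0.063 -1.232
endloop
endfacet
facet normal 0.122 0.860 -0.495
outer loop
vertex 0.779 1.462 -2.14
vertex -0.045 1.563 -2.168
vertex 0.39 1.868 -1.53
endloop
endfacet
facet normal 0.774 -0.173 0.609
outer loop
vertex 0.779 1.462 -2.14
vertex 0.39 1.868 -1.53
vertex -0.275 -0.063 -1.232
endloop
endfacet
facet normal 0.122 0.860 -0.495
outer loop
vertex 0.39 1.868 -1.53
vertex -0.045 1.563 -2.168
vertex -0.434 1.969 -1.558
endloop
endfacet
facet normal -0.014 0.157 0.987
outer loop
vertex 0.39 1.868 -1.53
vertex -0.434 1.969 -1.558
vertex -0.275 -0.063 -1.232
endloop
endfacet
facet normal 0.122 0.860 -0.495
outer loop
vertex -0.434 1.969 -1.558
vertex -0.045 1.563 -2.168
vertex -0.868 1.664 -2.196
endloop
endfacet
facet normal -0.832 0.024 0.554
outer loop
vertex -0.434 1.969 -1.558
vertex -0.868 1.664 -2.196
vertex -0.275 -0.063 -1.232
endloop
endfacet
facet normal 0.122 0.860 -0.496
outer loop
vertex -0.868 1.664 -2.196
vertex -0.045 1.563 -2.168
vertex -0.479 1.257 -2.806
endloop
endfacet
facet normal -0.861 -0.439 -0.256
outer loop
vertex -0.868 1.664 -2.196
vertex -0.479 1.257 -2.806
vertex -0.275 -0.063 -1.232
endloop
endfacet
facet normal 0.121 0.860 -0.495
outer loop
vertex -0.479 1.257 -2.806
vertex -0.045 1.563 -2.168
vertex 0.344 1.157 -2.778
endloop
endfacet
facet normal -0.072 -0.769 -0.635
outer loop
vertex -0.479 1.257 -2.806
vertex 0.344 1.157 -2.778
vertex -0.275 -0.063 -1.232
endloop
endfacet
facet normal -0.788 0.401 -0.467
outer loop
vertex -0.819 -2.702 3.865
vertex -0.725 -1.989 4.319
vertex 0.49 -1.905 2.343
endloop
endfacet
facet normal -0.111 -0.838 -0.534
outer loop
vertex 1.365 -2.351 2.861
vertex -0.819 -2.702 3.865
vertex 0.49 -1.905 2.343
endloop
endfacet
facet normal -0.788 0.401 -0.467
outer loop
vertex 0.49 -1.905 2.343
vertex -0.725 -1.989 4.319
vertex 0.584 -1.193 2.796
endloop
endfacet
facet normal 0.605 0.369 -0.705
outer loop
vertex 0.584 -1.193 2.796
vertex 1.365 -2.351 2.861
vertex 0.49 -1.905 2.343
endloop
endfacet
facet normal -0.606 -0.369 0.705
outer loop
vertex -0.819 -2.702 3.865
vertex 0.15 -2.435 4.837
vertex -0.725 -1.989 4.319
endloop
endfacet
facet normal -0.110 -0.839 -0.533
outer loop
vertex 0.056 -3.147 4.384
vertex -0.819 -2.702 3.865
vertex 1.365 -2.351 2.861
endloop
endfacet
facet normal -0.606 -0.369 0.705
outer loop
vertex 0.056 -3.147 4.384
vertex 0.15 -2.435 4.837
vertex -0.819 -2.702 3.865
endloop
endfacet
facet normal 0.111 0.838 0.534
outer loop
vertex -0.725 -1.989 4.319
vertex 0.15 -2.435 4.837
vertex 0.584 -1.193 2.796
endloop
endfacet
facet normal 0.606 0.369 -0.705
outer loop
vertex 1.459 -1.638 3.315
vertex 1.365 -2.351 2.861
vertex 0.584 -1.193 2.796
endloop
endfacet
facet normal 0.110 0.839 0.534
outer loop
vertex 0.584 -1.193 2.796
vertex 0.15 -2.435 4.837
vertex 1.459 -1.638 3.315
endloop
endfacet
facet normal 0.788 -0.401 0.467
outer loop
vertex 1.459 -1.638 3.315
vertex 0.056 -3.147 4.384
vertex 1.365 -2.351 2.861
endloop
endfacet
facet normal 0.788 -0.401 0.467
outer loop
vertex 0.15 -2.435 4.837
vertex 0.056 -3.147 4.384
vertex 1.459 -1.638 3.315
endloop
endfacet

endsolid


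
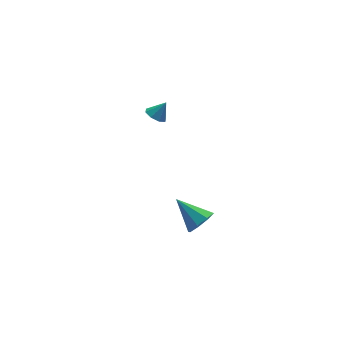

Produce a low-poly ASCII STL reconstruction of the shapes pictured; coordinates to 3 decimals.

solid 
facet normal 0.410 -0.707 -0.576
outer loop
vertex 0.186 -3.674 0.349
vertex -0.318 -4.376 0.852
vertex -0.499 -3.82 0.041
endloop
endfacet
facet normal -0.004 0.907 -0.420
outer loop
vertex 0.186 -3.674 0.349
vertex -0.499 -3.82 0.041
vertex -1.182 -2.884 2.068
endloop
endfacet
facet normal 0.410 -0.707 -0.576
outer loop
vertex -0.499 -3.82 0.041
vertex -0.318 -4.376 0.852
vertex -1.078 -4.292 0.208
endloop
endfacet
facet normal -0.631 0.601 -0.490
outer loop
vertex -0.499 -3.82 0.041
vertex -1.078 -4.292 0.208
vertex -1.182 -2.884 2.068
endloop
endfacet
facet normal 0.410 -0.707 -0.576
outer loop
vertex -1.078 -4.292 0.208
vertex -0.318 -4.376 0.852
vertex -1.212 -4.813 0.752
endloop
endfacet
facet normal -0.984 0.109 -0.138
outer loop
vertex -1.078 -4.292 0.208
vertex -1.212 -4.813 0.752
vertex -1.182 -2.884 2.068
endloop
endfacet
facet normal 0.410 -0.707 -0.576
outer loop
vertex -1.212 -4.813 0.752
vertex -0.318 -4.376 0.852
vertex -0.822 -5.078 1.355
endloop
endfacet
facet normal -0.857 -0.281 0.431
outer loop
vertex -1.212 -4.813 0.752
vertex -0.822 -5.078 1.355
vertex -1.182 -2.884 2.068
endloop
endfacet
facet normal 0.410 -0.707 -0.576
outer loop
vertex -0.822 -5.078 1.355
vertex -0.318 -4.376 0.852
vertex -0.137 -4.932 1.663
endloop
endfacet
facet normal -0.324 -0.340 0.883
outer loop
vertex -0.822 -5.078 1.355
vertex -0.137 -4.932 1.663
vertex -1.182 -2.884 2.068
endloop
endfacet
facet normal 0.410 -0.707 -0.576
outer loop
vertex -0.137 -4.932 1.663
vertex -0.318 -4.376 0.852
vertex 0.443 -4.46 1.496
endloop
endfacet
facet normal 0.302 -0.034 0.953
outer loop
vertex -0.137 -4.932 1.663
vertex 0.443 -4.46 1.496
vertex -1.182 -2.884 2.068
endloop
endfacet
facet normal 0.410 -0.707 -0.577
outer loop
vertex 0.443 -4.46 1.496
vertex -0.318 -4.376 0.852
vertex 0.576 -3.939 0.952
endloop
endfacet
facet normal 0.656 0.459 0.600
outer loop
vertex 0.443 -4.46 1.496
vertex 0.576 -3.939 0.952
vertex -1.182 -2.884 2.068
endloop
endfacet
facet normal 0.410 -0.707 -0.576
outer loop
vertex 0.576 -3.939 0.952
vertex -0.318 -4.376 0.852
vertex 0.186 -3.674 0.349
endloop
endfacet
facet normal 0.529 0.848 0.031
outer loop
vertex 0.576 -3.939 0.952
vertex 0.186 -3.674 0.349
vertex -1.182 -2.884 2.068
endloop
endfacet
facet normal -0.576 0.005 -0.817
outer loop
vertex 1.17 4.418 2.915
vertex 0.664 3.992 3.269
vertex 0.777 4.73 3.194
endloop
endfacet
facet normal 0.675 0.725 0.139
outer loop
vertex 1.17 4.418 2.915
vertex 0.777 4.73 3.194
vertex 1.356 3.988 4.251
endloop
endfacet
facet normal -0.576 0.005 -0.817
outer loop
vertex 0.777 4.73 3.194
vertex 0.664 3.992 3.269
vertex 0.318 4.61 3.517
endloop
endfacet
facet normal 0.142 0.845 0.516
outer loop
vertex 0.777 4.73 3.194
vertex 0.318 4.61 3.517
vertex 1.356 3.988 4.251
endloop
endfacet
facet normal -0.577 0.005 -0.817
outer loop
vertex 0.318 4.61 3.517
vertex 0.664 3.992 3.269
vertex 0.062 4.128 3.695
endloop
endfacet
facet normal -0.306 0.468 0.829
outer loop
vertex 0.318 4.61 3.517
vertex 0.062 4.128 3.695
vertex 1.356 3.988 4.251
endloop
endfacet
facet normal -0.577 0.005 -0.817
outer loop
vertex 0.062 4.128 3.695
vertex 0.664 3.992 3.269
vertex 0.158 3.567 3.624
endloop
endfacet
facet normal -0.405 -0.183 0.896
outer loop
vertex 0.062 4.128 3.695
vertex 0.158 3.567 3.624
vertex 1.356 3.988 4.251
endloop
endfacet
facet normal -0.576 0.003 -0.817
outer loop
vertex 0.158 3.567 3.624
vertex 0.664 3.992 3.269
vertex 0.552 3.255 3.345
endloop
endfacet
facet normal -0.098 -0.729 0.677
outer loop
vertex 0.158 3.567 3.624
vertex 0.552 3.255 3.345
vertex 1.356 3.988 4.251
endloop
endfacet
facet normal -0.576 0.003 -0.817
outer loop
vertex 0.552 3.255 3.345
vertex 0.664 3.992 3.269
vertex 1.011 3.375 3.022
endloop
endfacet
facet normal 0.434 -0.849 0.302
outer loop
vertex 0.552 3.255 3.345
vertex 1.011 3.375 3.022
vertex 1.356 3.988 4.251
endloop
endfacet
facet normal -0.576 0.004 -0.818
outer loop
vertex 1.011 3.375 3.022
vertex 0.664 3.992 3.269
vertex 1.267 3.856 2.844
endloop
endfacet
facet normal 0.881 -0.473 -0.011
outer loop
vertex 1.011 3.375 3.022
vertex 1.267 3.856 2.844
vertex 1.356 3.988 4.251
endloop
endfacet
facet normal -0.575 0.004 -0.818
outer loop
vertex 1.267 3.856 2.844
vertex 0.664 3.992 3.269
vertex 1.17 4.418 2.915
endloop
endfacet
facet normal 0.981 0.179 -0.079
outer loop
vertex 1.267 3.856 2.844
vertex 1.17 4.418 2.915
vertex 1.356 3.988 4.251
endloop
endfacet

endsolid


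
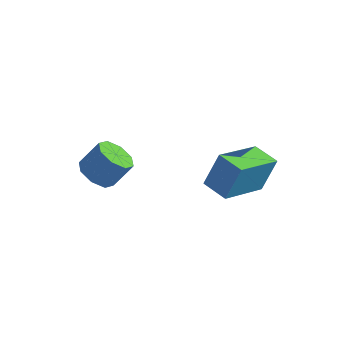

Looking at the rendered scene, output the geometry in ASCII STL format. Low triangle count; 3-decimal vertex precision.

solid 
facet normal -0.958 0.268 0.101
outer loop
vertex 2.618 -2.206 3.343
vertex 3.046 -0.342 2.451
vertex 2.328 -2.756 2.055
endloop
endfacet
facet normal -0.203 -0.883 0.423
outer loop
vertex 3.334 -3.038 1.949
vertex 2.618 -2.206 3.343
vertex 2.328 -2.756 2.055
endloop
endfacet
facet normal -0.958 0.268 0.101
outer loop
vertex 2.328 -2.756 2.055
vertex 3.046 -0.342 2.451
vertex 2.756 -0.892 1.163
endloop
endfacet
facet normal -0.203 -0.384 -0.901
outer loop
vertex 2.756 -0.892 1.163
vertex 3.334 -3.038 1.949
vertex 2.328 -2.756 2.055
endloop
endfacet
facet normal 0.203 0.384 0.901
outer loop
vertex 2.618 -2.206 3.343
vertex 4.052 -0.624 2.345
vertex 3.046 -0.342 2.451
endloop
endfacet
facet normal -0.203 -0.883 0.423
outer loop
vertex 3.624 -2.488 3.237
vertex 2.618 -2.206 3.343
vertex 3.334 -3.038 1.949
endloop
endfacet
facet normal 0.203 0.384 0.901
outer loop
vertex 3.624 -2.488 3.237
vertex 4.052 -0.624 2.345
vertex 2.618 -2.206 3.343
endloop
endfacet
facet normal 0.203 0.883 -0.423
outer loop
vertex 3.046 -0.342 2.451
vertex 4.052 -0.624 2.345
vertex 2.756 -0.892 1.163
endloop
endfacet
facet normal -0.203 -0.384 -0.901
outer loop
vertex 3.762 -1.174 1.057
vertex 3.334 -3.038 1.949
vertex 2.756 -0.892 1.163
endloop
endfacet
facet normal 0.203 0.883 -0.423
outer loop
vertex 2.756 -0.892 1.163
vertex 4.052 -0.624 2.345
vertex 3.762 -1.174 1.057
endloop
endfacet
facet normal 0.958 -0.268 -0.101
outer loop
vertex 3.762 -1.174 1.057
vertex 3.624 -2.488 3.237
vertex 3.334 -3.038 1.949
endloop
endfacet
facet normal 0.958 -0.268 -0.101
outer loop
vertex 4.052 -0.624 2.345
vertex 3.624 -2.488 3.237
vertex 3.762 -1.174 1.057
endloop
endfacet
facet normal -0.433 -0.446 -0.783
outer loop
vertex -0.461 -4.638 2.048
vertex -1.081 -4.209 2.146
vertex -0.436 -4.139 1.75
endloop
endfacet
facet normal 0.901 -0.255 -0.352
outer loop
vertex -0.461 -4.638 2.048
vertex -0.436 -4.139 1.75
vertex 0.041 -4.12 2.957
endloop
endfacet
facet normal 0.901 -0.255 -0.352
outer loop
vertex 0.041 -4.12 2.957
vertex -0.436 -4.139 1.75
vertex 0.066 -3.621 2.659
endloop
endfacet
facet normal 0.432 0.446 0.784
outer loop
vertex 0.041 -4.12 2.957
vertex 0.066 -3.621 2.659
vertex -0.579 -3.691 3.054
endloop
endfacet
facet normal -0.433 -0.446 -0.783
outer loop
vertex -0.436 -4.139 1.75
vertex -1.081 -4.209 2.146
vertex -0.789 -3.681 1.684
endloop
endfacet
facet normal 0.667 0.426 -0.611
outer loop
vertex -0.436 -4.139 1.75
vertex -0.789 -3.681 1.684
vertex 0.066 -3.621 2.659
endloop
endfacet
facet normal 0.667 0.425 -0.611
outer loop
vertex 0.066 -3.621 2.659
vertex -0.789 -3.681 1.684
vertex -0.287 -3.163 2.592
endloop
endfacet
facet normal 0.431 0.447 0.784
outer loop
vertex 0.066 -3.621 2.659
vertex -0.287 -3.163 2.592
vertex -0.579 -3.691 3.054
endloop
endfacet
facet normal -0.432 -0.447 -0.784
outer loop
vertex -0.789 -3.681 1.684
vertex -1.081 -4.209 2.146
vertex -1.312 -3.533 1.888
endloop
endfacet
facet normal 0.043 0.857 -0.513
outer loop
vertex -0.789 -3.681 1.684
vertex -1.312 -3.533 1.888
vertex -0.287 -3.163 2.592
endloop
endfacet
facet normal 0.042 0.858 -0.512
outer loop
vertex -0.287 -3.163 2.592
vertex -1.312 -3.533 1.888
vertex -0.811 -3.015 2.797
endloop
endfacet
facet normal 0.433 0.446 0.783
outer loop
vertex -0.287 -3.163 2.592
vertex -0.811 -3.015 2.797
vertex -0.579 -3.691 3.054
endloop
endfacet
facet normal -0.432 -0.447 -0.784
outer loop
vertex -1.312 -3.533 1.888
vertex -1.081 -4.209 2.146
vertex -1.701 -3.78 2.243
endloop
endfacet
facet normal -0.605 0.788 -0.115
outer loop
vertex -1.312 -3.533 1.888
vertex -1.701 -3.78 2.243
vertex -0.811 -3.015 2.797
endloop
endfacet
facet normal -0.606 0.787 -0.114
outer loop
vertex -0.811 -3.015 2.797
vertex -1.701 -3.78 2.243
vertex -1.199 -3.262 3.152
endloop
endfacet
facet normal 0.433 0.446 0.783
outer loop
vertex -0.811 -3.015 2.797
vertex -1.199 -3.262 3.152
vertex -0.579 -3.691 3.054
endloop
endfacet
facet normal -0.432 -0.446 -0.784
outer loop
vertex -1.701 -3.78 2.243
vertex -1.081 -4.209 2.146
vertex -1.726 -4.279 2.541
endloop
endfacet
facet normal -0.901 0.255 0.352
outer loop
vertex -1.701 -3.78 2.243
vertex -1.726 -4.279 2.541
vertex -1.199 -3.262 3.152
endloop
endfacet
facet normal -0.901 0.255 0.352
outer loop
vertex -1.199 -3.262 3.152
vertex -1.726 -4.279 2.541
vertex -1.224 -3.761 3.45
endloop
endfacet
facet normal 0.433 0.446 0.783
outer loop
vertex -1.199 -3.262 3.152
vertex -1.224 -3.761 3.45
vertex -0.579 -3.691 3.054
endloop
endfacet
facet normal -0.431 -0.447 -0.784
outer loop
vertex -1.726 -4.279 2.541
vertex -1.081 -4.209 2.146
vertex -1.373 -4.737 2.608
endloop
endfacet
facet normal -0.668 -0.425 0.611
outer loop
vertex -1.726 -4.279 2.541
vertex -1.373 -4.737 2.608
vertex -1.224 -3.761 3.45
endloop
endfacet
facet normal -0.667 -0.426 0.612
outer loop
vertex -1.224 -3.761 3.45
vertex -1.373 -4.737 2.608
vertex -0.871 -4.219 3.516
endloop
endfacet
facet normal 0.433 0.446 0.783
outer loop
vertex -1.224 -3.761 3.45
vertex -0.871 -4.219 3.516
vertex -0.579 -3.691 3.054
endloop
endfacet
facet normal -0.433 -0.446 -0.783
outer loop
vertex -1.373 -4.737 2.608
vertex -1.081 -4.209 2.146
vertex -0.849 -4.885 2.403
endloop
endfacet
facet normal -0.042 -0.858 0.512
outer loop
vertex -1.373 -4.737 2.608
vertex -0.849 -4.885 2.403
vertex -0.871 -4.219 3.516
endloop
endfacet
facet normal -0.043 -0.858 0.512
outer loop
vertex -0.871 -4.219 3.516
vertex -0.849 -4.885 2.403
vertex -0.348 -4.367 3.312
endloop
endfacet
facet normal 0.432 0.447 0.784
outer loop
vertex -0.871 -4.219 3.516
vertex -0.348 -4.367 3.312
vertex -0.579 -3.691 3.054
endloop
endfacet
facet normal -0.433 -0.446 -0.783
outer loop
vertex -0.849 -4.885 2.403
vertex -1.081 -4.209 2.146
vertex -0.461 -4.638 2.048
endloop
endfacet
facet normal 0.606 -0.787 0.115
outer loop
vertex -0.849 -4.885 2.403
vertex -0.461 -4.638 2.048
vertex -0.348 -4.367 3.312
endloop
endfacet
facet normal 0.605 -0.788 0.115
outer loop
vertex -0.348 -4.367 3.312
vertex -0.461 -4.638 2.048
vertex 0.041 -4.12 2.957
endloop
endfacet
facet normal 0.432 0.447 0.784
outer loop
vertex -0.348 -4.367 3.312
vertex 0.041 -4.12 2.957
vertex -0.579 -3.691 3.054
endloop
endfacet

endsolid


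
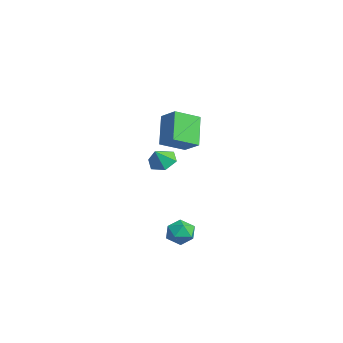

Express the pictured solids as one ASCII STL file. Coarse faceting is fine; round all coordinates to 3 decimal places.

solid 
facet normal -0.932 0.182 0.312
outer loop
vertex 2.704 -2.079 -1.311
vertex 2.579 -2.864 -1.228
vertex 2.867 -2.438 -0.616
endloop
endfacet
facet normal -0.496 0.718 0.487
outer loop
vertex 2.704 -2.079 -1.311
vertex 2.867 -2.438 -0.616
vertex 3.37 -1.891 -0.91
endloop
endfacet
facet normal -0.206 0.972 -0.113
outer loop
vertex 2.704 -2.079 -1.311
vertex 3.37 -1.891 -0.91
vertex 3.392 -1.979 -1.704
endloop
endfacet
facet normal -0.463 0.591 -0.660
outer loop
vertex 2.704 -2.079 -1.311
vertex 3.392 -1.979 -1.704
vertex 2.904 -2.58 -1.9
endloop
endfacet
facet normal -0.912 0.103 -0.397
outer loop
vertex 2.704 -2.079 -1.311
vertex 2.904 -2.58 -1.9
vertex 2.579 -2.864 -1.228
endloop
endfacet
facet normal 0.029 0.452 0.891
outer loop
vertex 3.37 -1.891 -0.91
vertex 2.867 -2.438 -0.616
vertex 3.656 -2.56 -0.58
endloop
endfacet
facet normal -0.676 -0.416 0.608
outer loop
vertex 2.867 -2.438 -0.616
vertex 2.579 -2.864 -1.228
vertex 3.168 -3.161 -0.776
endloop
endfacet
facet normal -0.644 -0.542 -0.540
outer loop
vertex 2.579 -2.864 -1.228
vertex 2.904 -2.58 -1.9
vertex 3.19 -3.249 -1.57
endloop
endfacet
facet normal 0.082 0.248 -0.965
outer loop
vertex 2.904 -2.58 -1.9
vertex 3.392 -1.979 -1.704
vertex 3.693 -2.702 -1.864
endloop
endfacet
facet normal 0.498 0.863 -0.082
outer loop
vertex 3.392 -1.979 -1.704
vertex 3.37 -1.891 -0.91
vertex 3.981 -2.276 -1.252
endloop
endfacet
facet normal 0.463 -0.591 0.660
outer loop
vertex 3.856 -3.061 -1.169
vertex 3.656 -2.56 -0.58
vertex 3.168 -3.161 -0.776
endloop
endfacet
facet normal 0.206 -0.972 0.113
outer loop
vertex 3.856 -3.061 -1.169
vertex 3.168 -3.161 -0.776
vertex 3.19 -3.249 -1.57
endloop
endfacet
facet normal 0.496 -0.718 -0.487
outer loop
vertex 3.856 -3.061 -1.169
vertex 3.19 -3.249 -1.57
vertex 3.693 -2.702 -1.864
endloop
endfacet
facet normal 0.932 -0.182 -0.312
outer loop
vertex 3.856 -3.061 -1.169
vertex 3.693 -2.702 -1.864
vertex 3.981 -2.276 -1.252
endloop
endfacet
facet normal 0.912 -0.103 0.397
outer loop
vertex 3.856 -3.061 -1.169
vertex 3.981 -2.276 -1.252
vertex 3.656 -2.56 -0.58
endloop
endfacet
facet normal -0.082 -0.248 0.965
outer loop
vertex 3.168 -3.161 -0.776
vertex 3.656 -2.56 -0.58
vertex 2.867 -2.438 -0.616
endloop
endfacet
facet normal -0.498 -0.863 0.082
outer loop
vertex 3.19 -3.249 -1.57
vertex 3.168 -3.161 -0.776
vertex 2.579 -2.864 -1.228
endloop
endfacet
facet normal -0.029 -0.452 -0.891
outer loop
vertex 3.693 -2.702 -1.864
vertex 3.19 -3.249 -1.57
vertex 2.904 -2.58 -1.9
endloop
endfacet
facet normal 0.676 0.416 -0.608
outer loop
vertex 3.981 -2.276 -1.252
vertex 3.693 -2.702 -1.864
vertex 3.392 -1.979 -1.704
endloop
endfacet
facet normal 0.644 0.542 0.540
outer loop
vertex 3.656 -2.56 -0.58
vertex 3.981 -2.276 -1.252
vertex 3.37 -1.891 -0.91
endloop
endfacet
facet normal -0.633 0.263 0.728
outer loop
vertex -1.844 -1.796 4.238
vertex -0.948 -1.388 4.87
vertex -2.016 -0.42 3.592
endloop
endfacet
facet normal -0.766 -0.349 -0.540
outer loop
vertex -0.832 -0.912 2.23
vertex -1.844 -1.796 4.238
vertex -2.016 -0.42 3.592
endloop
endfacet
facet normal -0.633 0.263 0.728
outer loop
vertex -2.016 -0.42 3.592
vertex -0.948 -1.388 4.87
vertex -1.119 -0.012 4.224
endloop
endfacet
facet normal -0.112 0.900 -0.422
outer loop
vertex -1.119 -0.012 4.224
vertex -0.832 -0.912 2.23
vertex -2.016 -0.42 3.592
endloop
endfacet
facet normal 0.112 -0.900 0.422
outer loop
vertex -1.844 -1.796 4.238
vertex 0.236 -1.88 3.508
vertex -0.948 -1.388 4.87
endloop
endfacet
facet normal -0.766 -0.349 -0.540
outer loop
vertex -0.661 -2.288 2.876
vertex -1.844 -1.796 4.238
vertex -0.832 -0.912 2.23
endloop
endfacet
facet normal 0.112 -0.900 0.422
outer loop
vertex -0.661 -2.288 2.876
vertex 0.236 -1.88 3.508
vertex -1.844 -1.796 4.238
endloop
endfacet
facet normal 0.766 0.349 0.540
outer loop
vertex -0.948 -1.388 4.87
vertex 0.236 -1.88 3.508
vertex -1.119 -0.012 4.224
endloop
endfacet
facet normal -0.112 0.900 -0.422
outer loop
vertex 0.064 -0.504 2.862
vertex -0.832 -0.912 2.23
vertex -1.119 -0.012 4.224
endloop
endfacet
facet normal 0.766 0.349 0.539
outer loop
vertex -1.119 -0.012 4.224
vertex 0.236 -1.88 3.508
vertex 0.064 -0.504 2.862
endloop
endfacet
facet normal 0.633 -0.263 -0.728
outer loop
vertex 0.064 -0.504 2.862
vertex -0.661 -2.288 2.876
vertex -0.832 -0.912 2.23
endloop
endfacet
facet normal 0.633 -0.263 -0.728
outer loop
vertex 0.236 -1.88 3.508
vertex -0.661 -2.288 2.876
vertex 0.064 -0.504 2.862
endloop
endfacet
facet normal -0.321 0.484 -0.814
outer loop
vertex -2.691 -1.302 0.089
vertex -3.418 -1.206 0.433
vertex -2.843 -0.646 0.539
endloop
endfacet
facet normal 0.950 0.006 0.312
outer loop
vertex -2.691 -1.302 0.089
vertex -2.843 -0.646 0.539
vertex -3.082 -1.714 1.287
endloop
endfacet
facet normal -0.320 0.483 -0.815
outer loop
vertex -2.843 -0.646 0.539
vertex -3.418 -1.206 0.433
vertex -3.57 -0.549 0.882
endloop
endfacet
facet normal 0.429 0.452 0.782
outer loop
vertex -2.843 -0.646 0.539
vertex -3.57 -0.549 0.882
vertex -3.082 -1.714 1.287
endloop
endfacet
facet normal -0.320 0.483 -0.815
outer loop
vertex -3.57 -0.549 0.882
vertex -3.418 -1.206 0.433
vertex -4.145 -1.109 0.776
endloop
endfacet
facet normal -0.343 0.177 0.923
outer loop
vertex -3.57 -0.549 0.882
vertex -4.145 -1.109 0.776
vertex -3.082 -1.714 1.287
endloop
endfacet
facet normal -0.320 0.484 -0.814
outer loop
vertex -4.145 -1.109 0.776
vertex -3.418 -1.206 0.433
vertex -3.994 -1.766 0.326
endloop
endfacet
facet normal -0.594 -0.543 0.593
outer loop
vertex -4.145 -1.109 0.776
vertex -3.994 -1.766 0.326
vertex -3.082 -1.714 1.287
endloop
endfacet
facet normal -0.320 0.485 -0.814
outer loop
vertex -3.994 -1.766 0.326
vertex -3.418 -1.206 0.433
vertex -3.267 -1.862 -0.017
endloop
endfacet
facet normal -0.073 -0.990 0.123
outer loop
vertex -3.994 -1.766 0.326
vertex -3.267 -1.862 -0.017
vertex -3.082 -1.714 1.287
endloop
endfacet
facet normal -0.321 0.484 -0.814
outer loop
vertex -3.267 -1.862 -0.017
vertex -3.418 -1.206 0.433
vertex -2.691 -1.302 0.089
endloop
endfacet
facet normal 0.699 -0.715 -0.018
outer loop
vertex -3.267 -1.862 -0.017
vertex -2.691 -1.302 0.089
vertex -3.082 -1.714 1.287
endloop
endfacet

endsolid


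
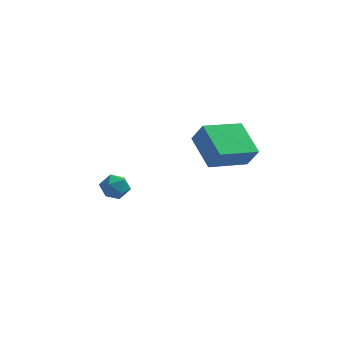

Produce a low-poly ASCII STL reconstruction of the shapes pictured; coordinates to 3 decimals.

solid 
facet normal -0.501 0.712 0.492
outer loop
vertex 2.177 2.621 3.091
vertex 3.493 3.795 2.733
vertex 1.7 2.889 2.218
endloop
endfacet
facet normal -0.731 -0.652 0.199
outer loop
vertex 2.547 1.685 1.387
vertex 2.177 2.621 3.091
vertex 1.7 2.889 2.218
endloop
endfacet
facet normal -0.501 0.712 0.491
outer loop
vertex 1.7 2.889 2.218
vertex 3.493 3.795 2.733
vertex 3.017 4.063 1.859
endloop
endfacet
facet normal -0.463 0.260 -0.848
outer loop
vertex 3.017 4.063 1.859
vertex 2.547 1.685 1.387
vertex 1.7 2.889 2.218
endloop
endfacet
facet normal 0.462 -0.260 0.848
outer loop
vertex 2.177 2.621 3.091
vertex 4.34 2.591 1.902
vertex 3.493 3.795 2.733
endloop
endfacet
facet normal -0.732 -0.652 0.199
outer loop
vertex 3.023 1.417 2.261
vertex 2.177 2.621 3.091
vertex 2.547 1.685 1.387
endloop
endfacet
facet normal 0.462 -0.260 0.848
outer loop
vertex 3.023 1.417 2.261
vertex 4.34 2.591 1.902
vertex 2.177 2.621 3.091
endloop
endfacet
facet normal 0.732 0.652 -0.199
outer loop
vertex 3.493 3.795 2.733
vertex 4.34 2.591 1.902
vertex 3.017 4.063 1.859
endloop
endfacet
facet normal -0.462 0.260 -0.848
outer loop
vertex 3.863 2.859 1.029
vertex 2.547 1.685 1.387
vertex 3.017 4.063 1.859
endloop
endfacet
facet normal 0.732 0.652 -0.200
outer loop
vertex 3.017 4.063 1.859
vertex 4.34 2.591 1.902
vertex 3.863 2.859 1.029
endloop
endfacet
facet normal 0.501 -0.712 -0.491
outer loop
vertex 3.863 2.859 1.029
vertex 3.023 1.417 2.261
vertex 2.547 1.685 1.387
endloop
endfacet
facet normal 0.501 -0.712 -0.492
outer loop
vertex 4.34 2.591 1.902
vertex 3.023 1.417 2.261
vertex 3.863 2.859 1.029
endloop
endfacet
facet normal 0.305 0.386 0.871
outer loop
vertex -1.224 4.23 -0.999
vertex -1.696 3.876 -0.677
vertex -1.085 3.612 -0.774
endloop
endfacet
facet normal 0.847 0.339 0.409
outer loop
vertex -1.224 4.23 -0.999
vertex -1.085 3.612 -0.774
vertex -0.869 3.805 -1.381
endloop
endfacet
facet normal 0.676 0.717 -0.170
outer loop
vertex -1.224 4.23 -0.999
vertex -0.869 3.805 -1.381
vertex -1.347 4.189 -1.66
endloop
endfacet
facet normal 0.027 0.997 -0.067
outer loop
vertex -1.224 4.23 -0.999
vertex -1.347 4.189 -1.66
vertex -1.858 4.232 -1.224
endloop
endfacet
facet normal -0.202 0.793 0.576
outer loop
vertex -1.224 4.23 -0.999
vertex -1.858 4.232 -1.224
vertex -1.696 3.876 -0.677
endloop
endfacet
facet normal 0.914 -0.345 0.215
outer loop
vertex -0.869 3.805 -1.381
vertex -1.085 3.612 -0.774
vertex -1.122 3.188 -1.296
endloop
endfacet
facet normal 0.036 -0.269 0.962
outer loop
vertex -1.085 3.612 -0.774
vertex -1.696 3.876 -0.677
vertex -1.633 3.231 -0.86
endloop
endfacet
facet normal -0.784 0.388 0.485
outer loop
vertex -1.696 3.876 -0.677
vertex -1.858 4.232 -1.224
vertex -2.111 3.615 -1.139
endloop
endfacet
facet normal -0.414 0.721 -0.556
outer loop
vertex -1.858 4.232 -1.224
vertex -1.347 4.189 -1.66
vertex -1.895 3.808 -1.746
endloop
endfacet
facet normal 0.637 0.267 -0.723
outer loop
vertex -1.347 4.189 -1.66
vertex -0.869 3.805 -1.381
vertex -1.284 3.544 -1.843
endloop
endfacet
facet normal -0.027 -0.997 0.067
outer loop
vertex -1.756 3.19 -1.521
vertex -1.122 3.188 -1.296
vertex -1.633 3.231 -0.86
endloop
endfacet
facet normal -0.676 -0.717 0.170
outer loop
vertex -1.756 3.19 -1.521
vertex -1.633 3.231 -0.86
vertex -2.111 3.615 -1.139
endloop
endfacet
facet normal -0.847 -0.339 -0.409
outer loop
vertex -1.756 3.19 -1.521
vertex -2.111 3.615 -1.139
vertex -1.895 3.808 -1.746
endloop
endfacet
facet normal -0.305 -0.386 -0.871
outer loop
vertex -1.756 3.19 -1.521
vertex -1.895 3.808 -1.746
vertex -1.284 3.544 -1.843
endloop
endfacet
facet normal 0.202 -0.793 -0.576
outer loop
vertex -1.756 3.19 -1.521
vertex -1.284 3.544 -1.843
vertex -1.122 3.188 -1.296
endloop
endfacet
facet normal 0.414 -0.721 0.556
outer loop
vertex -1.633 3.231 -0.86
vertex -1.122 3.188 -1.296
vertex -1.085 3.612 -0.774
endloop
endfacet
facet normal -0.637 -0.267 0.723
outer loop
vertex -2.111 3.615 -1.139
vertex -1.633 3.231 -0.86
vertex -1.696 3.876 -0.677
endloop
endfacet
facet normal -0.914 0.345 -0.215
outer loop
vertex -1.895 3.808 -1.746
vertex -2.111 3.615 -1.139
vertex -1.858 4.232 -1.224
endloop
endfacet
facet normal -0.036 0.269 -0.962
outer loop
vertex -1.284 3.544 -1.843
vertex -1.895 3.808 -1.746
vertex -1.347 4.189 -1.66
endloop
endfacet
facet normal 0.784 -0.388 -0.485
outer loop
vertex -1.122 3.188 -1.296
vertex -1.284 3.544 -1.843
vertex -0.869 3.805 -1.381
endloop
endfacet

endsolid


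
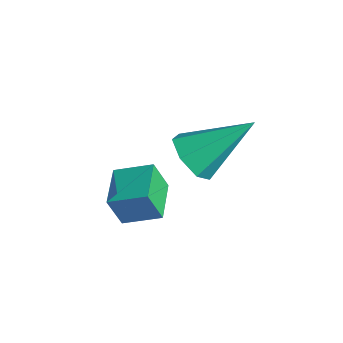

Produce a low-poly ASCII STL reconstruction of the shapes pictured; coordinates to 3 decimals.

solid 
facet normal -0.292 -0.745 -0.600
outer loop
vertex -1.192 1.901 -1.617
vertex -1.895 2.189 -1.633
vertex -1.311 2.335 -2.098
endloop
endfacet
facet normal 0.982 0.156 -0.102
outer loop
vertex -1.192 1.901 -1.617
vertex -1.311 2.335 -2.098
vertex -1.345 3.591 -0.507
endloop
endfacet
facet normal -0.291 -0.745 -0.600
outer loop
vertex -1.311 2.335 -2.098
vertex -1.895 2.189 -1.633
vertex -1.87 2.66 -2.23
endloop
endfacet
facet normal 0.517 0.677 -0.523
outer loop
vertex -1.311 2.335 -2.098
vertex -1.87 2.66 -2.23
vertex -1.345 3.591 -0.507
endloop
endfacet
facet normal -0.292 -0.745 -0.600
outer loop
vertex -1.87 2.66 -2.23
vertex -1.895 2.189 -1.633
vertex -2.447 2.63 -1.912
endloop
endfacet
facet normal -0.264 0.880 -0.395
outer loop
vertex -1.87 2.66 -2.23
vertex -2.447 2.63 -1.912
vertex -1.345 3.591 -0.507
endloop
endfacet
facet normal -0.292 -0.745 -0.600
outer loop
vertex -2.447 2.63 -1.912
vertex -1.895 2.189 -1.633
vertex -2.608 2.269 -1.385
endloop
endfacet
facet normal -0.769 0.612 0.184
outer loop
vertex -2.447 2.63 -1.912
vertex -2.608 2.269 -1.385
vertex -1.345 3.591 -0.507
endloop
endfacet
facet normal -0.292 -0.746 -0.599
outer loop
vertex -2.608 2.269 -1.385
vertex -1.895 2.189 -1.633
vertex -2.232 1.848 -1.044
endloop
endfacet
facet normal -0.622 0.076 0.780
outer loop
vertex -2.608 2.269 -1.385
vertex -2.232 1.848 -1.044
vertex -1.345 3.591 -0.507
endloop
endfacet
facet normal -0.292 -0.746 -0.599
outer loop
vertex -2.232 1.848 -1.044
vertex -1.895 2.189 -1.633
vertex -1.602 1.684 -1.147
endloop
endfacet
facet normal 0.069 -0.326 0.943
outer loop
vertex -2.232 1.848 -1.044
vertex -1.602 1.684 -1.147
vertex -1.345 3.591 -0.507
endloop
endfacet
facet normal -0.292 -0.746 -0.599
outer loop
vertex -1.602 1.684 -1.147
vertex -1.895 2.189 -1.633
vertex -1.192 1.901 -1.617
endloop
endfacet
facet normal 0.783 -0.290 0.550
outer loop
vertex -1.602 1.684 -1.147
vertex -1.192 1.901 -1.617
vertex -1.345 3.591 -0.507
endloop
endfacet
facet normal -0.583 -0.726 -0.363
outer loop
vertex -1.489 -0.354 -1.648
vertex -2.377 0.326 -1.582
vertex -1.324 -0.054 -2.513
endloop
endfacet
facet normal 0.792 -0.607 -0.059
outer loop
vertex -0.723 0.694 -2.138
vertex -1.489 -0.354 -1.648
vertex -1.324 -0.054 -2.513
endloop
endfacet
facet normal -0.584 -0.726 -0.364
outer loop
vertex -1.324 -0.054 -2.513
vertex -2.377 0.326 -1.582
vertex -2.212 0.626 -2.446
endloop
endfacet
facet normal 0.177 0.323 -0.929
outer loop
vertex -2.212 0.626 -2.446
vertex -0.723 0.694 -2.138
vertex -1.324 -0.054 -2.513
endloop
endfacet
facet normal -0.178 -0.323 0.930
outer loop
vertex -1.489 -0.354 -1.648
vertex -1.776 1.074 -1.207
vertex -2.377 0.326 -1.582
endloop
endfacet
facet normal 0.792 -0.607 -0.059
outer loop
vertex -0.888 0.394 -1.274
vertex -1.489 -0.354 -1.648
vertex -0.723 0.694 -2.138
endloop
endfacet
facet normal -0.177 -0.323 0.930
outer loop
vertex -0.888 0.394 -1.274
vertex -1.776 1.074 -1.207
vertex -1.489 -0.354 -1.648
endloop
endfacet
facet normal -0.793 0.607 0.059
outer loop
vertex -2.377 0.326 -1.582
vertex -1.776 1.074 -1.207
vertex -2.212 0.626 -2.446
endloop
endfacet
facet normal 0.178 0.322 -0.930
outer loop
vertex -1.611 1.374 -2.072
vertex -0.723 0.694 -2.138
vertex -2.212 0.626 -2.446
endloop
endfacet
facet normal -0.792 0.607 0.059
outer loop
vertex -2.212 0.626 -2.446
vertex -1.776 1.074 -1.207
vertex -1.611 1.374 -2.072
endloop
endfacet
facet normal 0.583 0.726 0.364
outer loop
vertex -1.611 1.374 -2.072
vertex -0.888 0.394 -1.274
vertex -0.723 0.694 -2.138
endloop
endfacet
facet normal 0.584 0.726 0.363
outer loop
vertex -1.776 1.074 -1.207
vertex -0.888 0.394 -1.274
vertex -1.611 1.374 -2.072
endloop
endfacet

endsolid


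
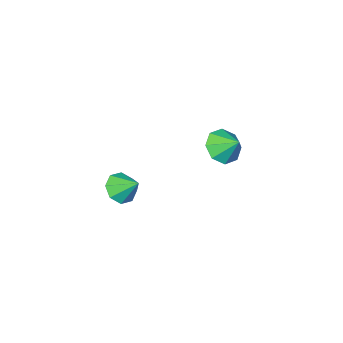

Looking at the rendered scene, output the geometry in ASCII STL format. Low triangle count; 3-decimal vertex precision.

solid 
facet normal 0.260 -0.712 -0.652
outer loop
vertex 4.759 1.041 0.042
vertex 3.895 0.674 0.098
vertex 4.309 1.321 -0.444
endloop
endfacet
facet normal 0.491 0.870 0.046
outer loop
vertex 4.759 1.041 0.042
vertex 4.309 1.321 -0.444
vertex 3.525 1.686 1.022
endloop
endfacet
facet normal 0.262 -0.713 -0.651
outer loop
vertex 4.309 1.321 -0.444
vertex 3.895 0.674 0.098
vertex 3.617 1.222 -0.614
endloop
endfacet
facet normal -0.069 0.959 -0.276
outer loop
vertex 4.309 1.321 -0.444
vertex 3.617 1.222 -0.614
vertex 3.525 1.686 1.022
endloop
endfacet
facet normal 0.261 -0.713 -0.651
outer loop
vertex 3.617 1.222 -0.614
vertex 3.895 0.674 0.098
vertex 3.088 0.802 -0.366
endloop
endfacet
facet normal -0.670 0.704 -0.237
outer loop
vertex 3.617 1.222 -0.614
vertex 3.088 0.802 -0.366
vertex 3.525 1.686 1.022
endloop
endfacet
facet normal 0.261 -0.712 -0.651
outer loop
vertex 3.088 0.802 -0.366
vertex 3.895 0.674 0.098
vertex 3.032 0.307 0.153
endloop
endfacet
facet normal -0.957 0.254 0.139
outer loop
vertex 3.088 0.802 -0.366
vertex 3.032 0.307 0.153
vertex 3.525 1.686 1.022
endloop
endfacet
facet normal 0.261 -0.712 -0.651
outer loop
vertex 3.032 0.307 0.153
vertex 3.895 0.674 0.098
vertex 3.482 0.027 0.64
endloop
endfacet
facet normal -0.764 -0.126 0.633
outer loop
vertex 3.032 0.307 0.153
vertex 3.482 0.027 0.64
vertex 3.525 1.686 1.022
endloop
endfacet
facet normal 0.261 -0.712 -0.651
outer loop
vertex 3.482 0.027 0.64
vertex 3.895 0.674 0.098
vertex 4.174 0.126 0.809
endloop
endfacet
facet normal -0.203 -0.215 0.955
outer loop
vertex 3.482 0.027 0.64
vertex 4.174 0.126 0.809
vertex 3.525 1.686 1.022
endloop
endfacet
facet normal 0.260 -0.713 -0.651
outer loop
vertex 4.174 0.126 0.809
vertex 3.895 0.674 0.098
vertex 4.703 0.546 0.561
endloop
endfacet
facet normal 0.398 0.040 0.917
outer loop
vertex 4.174 0.126 0.809
vertex 4.703 0.546 0.561
vertex 3.525 1.686 1.022
endloop
endfacet
facet normal 0.260 -0.713 -0.651
outer loop
vertex 4.703 0.546 0.561
vertex 3.895 0.674 0.098
vertex 4.759 1.041 0.042
endloop
endfacet
facet normal 0.685 0.489 0.540
outer loop
vertex 4.703 0.546 0.561
vertex 4.759 1.041 0.042
vertex 3.525 1.686 1.022
endloop
endfacet
facet normal 0.186 -0.730 -0.658
outer loop
vertex -1.471 -0.055 0.443
vertex -2.473 0.08 0.01
vertex -1.478 0.507 -0.183
endloop
endfacet
facet normal 0.678 0.550 0.487
outer loop
vertex -1.471 -0.055 0.443
vertex -1.478 0.507 -0.183
vertex -2.727 1.08 0.91
endloop
endfacet
facet normal 0.186 -0.731 -0.657
outer loop
vertex -1.478 0.507 -0.183
vertex -2.473 0.08 0.01
vertex -2.067 0.819 -0.697
endloop
endfacet
facet normal 0.443 0.896 0.036
outer loop
vertex -1.478 0.507 -0.183
vertex -2.067 0.819 -0.697
vertex -2.727 1.08 0.91
endloop
endfacet
facet normal 0.185 -0.731 -0.657
outer loop
vertex -2.067 0.819 -0.697
vertex -2.473 0.08 0.01
vertex -2.895 0.698 -0.796
endloop
endfacet
facet normal -0.117 0.971 -0.206
outer loop
vertex -2.067 0.819 -0.697
vertex -2.895 0.698 -0.796
vertex -2.727 1.08 0.91
endloop
endfacet
facet normal 0.186 -0.730 -0.657
outer loop
vertex -2.895 0.698 -0.796
vertex -2.473 0.08 0.01
vertex -3.475 0.215 -0.424
endloop
endfacet
facet normal -0.673 0.733 -0.098
outer loop
vertex -2.895 0.698 -0.796
vertex -3.475 0.215 -0.424
vertex -2.727 1.08 0.91
endloop
endfacet
facet normal 0.186 -0.731 -0.657
outer loop
vertex -3.475 0.215 -0.424
vertex -2.473 0.08 0.01
vertex -3.468 -0.347 0.203
endloop
endfacet
facet normal -0.900 0.320 0.297
outer loop
vertex -3.475 0.215 -0.424
vertex -3.468 -0.347 0.203
vertex -2.727 1.08 0.91
endloop
endfacet
facet normal 0.186 -0.730 -0.658
outer loop
vertex -3.468 -0.347 0.203
vertex -2.473 0.08 0.01
vertex -2.878 -0.659 0.716
endloop
endfacet
facet normal -0.664 -0.026 0.748
outer loop
vertex -3.468 -0.347 0.203
vertex -2.878 -0.659 0.716
vertex -2.727 1.08 0.91
endloop
endfacet
facet normal 0.186 -0.730 -0.657
outer loop
vertex -2.878 -0.659 0.716
vertex -2.473 0.08 0.01
vertex -2.051 -0.538 0.816
endloop
endfacet
facet normal -0.105 -0.101 0.989
outer loop
vertex -2.878 -0.659 0.716
vertex -2.051 -0.538 0.816
vertex -2.727 1.08 0.91
endloop
endfacet
facet normal 0.186 -0.730 -0.657
outer loop
vertex -2.051 -0.538 0.816
vertex -2.473 0.08 0.01
vertex -1.471 -0.055 0.443
endloop
endfacet
facet normal 0.452 0.138 0.881
outer loop
vertex -2.051 -0.538 0.816
vertex -1.471 -0.055 0.443
vertex -2.727 1.08 0.91
endloop
endfacet

endsolid
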